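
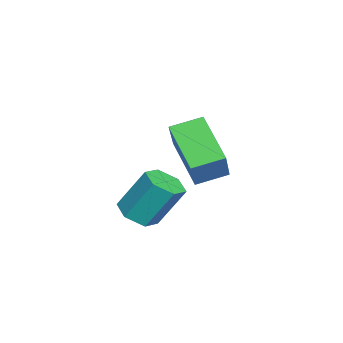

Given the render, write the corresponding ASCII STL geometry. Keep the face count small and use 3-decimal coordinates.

solid 
facet normal -0.716 -0.434 0.546
outer loop
vertex -1.303 2.373 -0.263
vertex -1.725 3.517 0.093
vertex -2.322 2.405 -1.573
endloop
endfacet
facet normal 0.332 -0.901 -0.280
outer loop
vertex -0.775 3.343 -2.753
vertex -1.303 2.373 -0.263
vertex -2.322 2.405 -1.573
endloop
endfacet
facet normal -0.716 -0.434 0.546
outer loop
vertex -2.322 2.405 -1.573
vertex -1.725 3.517 0.093
vertex -2.744 3.549 -1.217
endloop
endfacet
facet normal -0.614 0.019 -0.789
outer loop
vertex -2.744 3.549 -1.217
vertex -0.775 3.343 -2.753
vertex -2.322 2.405 -1.573
endloop
endfacet
facet normal 0.614 -0.019 0.789
outer loop
vertex -1.303 2.373 -0.263
vertex -0.178 4.455 -1.087
vertex -1.725 3.517 0.093
endloop
endfacet
facet normal 0.332 -0.901 -0.280
outer loop
vertex 0.244 3.311 -1.443
vertex -1.303 2.373 -0.263
vertex -0.775 3.343 -2.753
endloop
endfacet
facet normal 0.614 -0.019 0.789
outer loop
vertex 0.244 3.311 -1.443
vertex -0.178 4.455 -1.087
vertex -1.303 2.373 -0.263
endloop
endfacet
facet normal -0.332 0.901 0.280
outer loop
vertex -1.725 3.517 0.093
vertex -0.178 4.455 -1.087
vertex -2.744 3.549 -1.217
endloop
endfacet
facet normal -0.614 0.019 -0.789
outer loop
vertex -1.197 4.487 -2.397
vertex -0.775 3.343 -2.753
vertex -2.744 3.549 -1.217
endloop
endfacet
facet normal -0.332 0.901 0.280
outer loop
vertex -2.744 3.549 -1.217
vertex -0.178 4.455 -1.087
vertex -1.197 4.487 -2.397
endloop
endfacet
facet normal 0.716 0.434 -0.546
outer loop
vertex -1.197 4.487 -2.397
vertex 0.244 3.311 -1.443
vertex -0.775 3.343 -2.753
endloop
endfacet
facet normal 0.716 0.434 -0.546
outer loop
vertex -0.178 4.455 -1.087
vertex 0.244 3.311 -1.443
vertex -1.197 4.487 -2.397
endloop
endfacet
facet normal 0.025 -0.518 -0.855
outer loop
vertex 2.889 1.458 -2.442
vertex 2.202 1.783 -2.659
vertex 2.883 2.134 -2.852
endloop
endfacet
facet normal 1.000 0.019 0.017
outer loop
vertex 2.889 1.458 -2.442
vertex 2.883 2.134 -2.852
vertex 2.845 2.392 -0.904
endloop
endfacet
facet normal 1.000 0.019 0.017
outer loop
vertex 2.845 2.392 -0.904
vertex 2.883 2.134 -2.852
vertex 2.839 3.067 -1.314
endloop
endfacet
facet normal -0.024 0.519 0.855
outer loop
vertex 2.845 2.392 -0.904
vertex 2.839 3.067 -1.314
vertex 2.158 2.717 -1.121
endloop
endfacet
facet normal 0.025 -0.518 -0.855
outer loop
vertex 2.883 2.134 -2.852
vertex 2.202 1.783 -2.659
vertex 2.197 2.459 -3.069
endloop
endfacet
facet normal 0.494 0.749 -0.440
outer loop
vertex 2.883 2.134 -2.852
vertex 2.197 2.459 -3.069
vertex 2.839 3.067 -1.314
endloop
endfacet
facet normal 0.494 0.749 -0.440
outer loop
vertex 2.839 3.067 -1.314
vertex 2.197 2.459 -3.069
vertex 2.153 3.392 -1.531
endloop
endfacet
facet normal -0.024 0.519 0.855
outer loop
vertex 2.839 3.067 -1.314
vertex 2.153 3.392 -1.531
vertex 2.158 2.717 -1.121
endloop
endfacet
facet normal 0.025 -0.518 -0.855
outer loop
vertex 2.197 2.459 -3.069
vertex 2.202 1.783 -2.659
vertex 1.515 2.108 -2.876
endloop
endfacet
facet normal -0.506 0.731 -0.458
outer loop
vertex 2.197 2.459 -3.069
vertex 1.515 2.108 -2.876
vertex 2.153 3.392 -1.531
endloop
endfacet
facet normal -0.505 0.731 -0.459
outer loop
vertex 2.153 3.392 -1.531
vertex 1.515 2.108 -2.876
vertex 1.471 3.042 -1.338
endloop
endfacet
facet normal -0.024 0.519 0.855
outer loop
vertex 2.153 3.392 -1.531
vertex 1.471 3.042 -1.338
vertex 2.158 2.717 -1.121
endloop
endfacet
facet normal 0.024 -0.519 -0.855
outer loop
vertex 1.515 2.108 -2.876
vertex 2.202 1.783 -2.659
vertex 1.521 1.433 -2.466
endloop
endfacet
facet normal -1.000 -0.019 -0.017
outer loop
vertex 1.515 2.108 -2.876
vertex 1.521 1.433 -2.466
vertex 1.471 3.042 -1.338
endloop
endfacet
facet normal -1.000 -0.019 -0.017
outer loop
vertex 1.471 3.042 -1.338
vertex 1.521 1.433 -2.466
vertex 1.477 2.366 -0.928
endloop
endfacet
facet normal -0.025 0.518 0.855
outer loop
vertex 1.471 3.042 -1.338
vertex 1.477 2.366 -0.928
vertex 2.158 2.717 -1.121
endloop
endfacet
facet normal 0.024 -0.519 -0.855
outer loop
vertex 1.521 1.433 -2.466
vertex 2.202 1.783 -2.659
vertex 2.207 1.108 -2.249
endloop
endfacet
facet normal -0.494 -0.749 0.440
outer loop
vertex 1.521 1.433 -2.466
vertex 2.207 1.108 -2.249
vertex 1.477 2.366 -0.928
endloop
endfacet
facet normal -0.494 -0.749 0.440
outer loop
vertex 1.477 2.366 -0.928
vertex 2.207 1.108 -2.249
vertex 2.163 2.041 -0.711
endloop
endfacet
facet normal -0.025 0.518 0.855
outer loop
vertex 1.477 2.366 -0.928
vertex 2.163 2.041 -0.711
vertex 2.158 2.717 -1.121
endloop
endfacet
facet normal 0.024 -0.519 -0.855
outer loop
vertex 2.207 1.108 -2.249
vertex 2.202 1.783 -2.659
vertex 2.889 1.458 -2.442
endloop
endfacet
facet normal 0.505 -0.731 0.458
outer loop
vertex 2.207 1.108 -2.249
vertex 2.889 1.458 -2.442
vertex 2.163 2.041 -0.711
endloop
endfacet
facet normal 0.506 -0.731 0.458
outer loop
vertex 2.163 2.041 -0.711
vertex 2.889 1.458 -2.442
vertex 2.845 2.392 -0.904
endloop
endfacet
facet normal -0.025 0.518 0.855
outer loop
vertex 2.163 2.041 -0.711
vertex 2.845 2.392 -0.904
vertex 2.158 2.717 -1.121
endloop
endfacet

endsolid


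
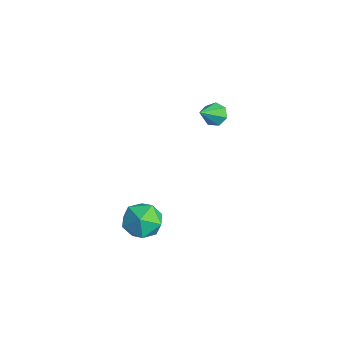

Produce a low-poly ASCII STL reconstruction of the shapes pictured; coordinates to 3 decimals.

solid 
facet normal 0.009 -0.119 0.993
outer loop
vertex 1.367 -3.09 0.347
vertex 0.976 -3.935 0.249
vertex 1.908 -3.848 0.251
endloop
endfacet
facet normal 0.551 0.295 0.780
outer loop
vertex 1.367 -3.09 0.347
vertex 1.908 -3.848 0.251
vertex 2.125 -3.057 -0.201
endloop
endfacet
facet normal 0.278 0.856 0.436
outer loop
vertex 1.367 -3.09 0.347
vertex 2.125 -3.057 -0.201
vertex 1.328 -2.656 -0.481
endloop
endfacet
facet normal -0.432 0.790 0.434
outer loop
vertex 1.367 -3.09 0.347
vertex 1.328 -2.656 -0.481
vertex 0.617 -3.198 -0.203
endloop
endfacet
facet normal -0.598 0.186 0.779
outer loop
vertex 1.367 -3.09 0.347
vertex 0.617 -3.198 -0.203
vertex 0.976 -3.935 0.249
endloop
endfacet
facet normal 0.945 -0.078 0.317
outer loop
vertex 2.125 -3.057 -0.201
vertex 1.908 -3.848 0.251
vertex 2.203 -3.882 -0.637
endloop
endfacet
facet normal 0.068 -0.748 0.660
outer loop
vertex 1.908 -3.848 0.251
vertex 0.976 -3.935 0.249
vertex 1.492 -4.424 -0.359
endloop
endfacet
facet normal -0.915 -0.253 0.315
outer loop
vertex 0.976 -3.935 0.249
vertex 0.617 -3.198 -0.203
vertex 0.695 -4.023 -0.639
endloop
endfacet
facet normal -0.646 0.724 -0.242
outer loop
vertex 0.617 -3.198 -0.203
vertex 1.328 -2.656 -0.481
vertex 0.912 -3.232 -1.091
endloop
endfacet
facet normal 0.502 0.830 -0.241
outer loop
vertex 1.328 -2.656 -0.481
vertex 2.125 -3.057 -0.201
vertex 1.844 -3.145 -1.089
endloop
endfacet
facet normal 0.432 -0.790 -0.434
outer loop
vertex 1.453 -3.99 -1.187
vertex 2.203 -3.882 -0.637
vertex 1.492 -4.424 -0.359
endloop
endfacet
facet normal -0.278 -0.856 -0.436
outer loop
vertex 1.453 -3.99 -1.187
vertex 1.492 -4.424 -0.359
vertex 0.695 -4.023 -0.639
endloop
endfacet
facet normal -0.551 -0.295 -0.780
outer loop
vertex 1.453 -3.99 -1.187
vertex 0.695 -4.023 -0.639
vertex 0.912 -3.232 -1.091
endloop
endfacet
facet normal -0.009 0.119 -0.993
outer loop
vertex 1.453 -3.99 -1.187
vertex 0.912 -3.232 -1.091
vertex 1.844 -3.145 -1.089
endloop
endfacet
facet normal 0.598 -0.186 -0.779
outer loop
vertex 1.453 -3.99 -1.187
vertex 1.844 -3.145 -1.089
vertex 2.203 -3.882 -0.637
endloop
endfacet
facet normal 0.646 -0.724 0.242
outer loop
vertex 1.492 -4.424 -0.359
vertex 2.203 -3.882 -0.637
vertex 1.908 -3.848 0.251
endloop
endfacet
facet normal -0.502 -0.830 0.241
outer loop
vertex 0.695 -4.023 -0.639
vertex 1.492 -4.424 -0.359
vertex 0.976 -3.935 0.249
endloop
endfacet
facet normal -0.945 0.078 -0.317
outer loop
vertex 0.912 -3.232 -1.091
vertex 0.695 -4.023 -0.639
vertex 0.617 -3.198 -0.203
endloop
endfacet
facet normal -0.068 0.748 -0.660
outer loop
vertex 1.844 -3.145 -1.089
vertex 0.912 -3.232 -1.091
vertex 1.328 -2.656 -0.481
endloop
endfacet
facet normal 0.915 0.253 -0.315
outer loop
vertex 2.203 -3.882 -0.637
vertex 1.844 -3.145 -1.089
vertex 2.125 -3.057 -0.201
endloop
endfacet
facet normal -0.375 0.649 -0.661
outer loop
vertex -2.765 2.179 0.206
vertex -3.253 1.85 0.16
vertex -3.142 2.294 0.533
endloop
endfacet
facet normal 0.656 0.470 0.591
outer loop
vertex -2.765 2.179 0.206
vertex -3.142 2.294 0.533
vertex -2.687 0.87 1.16
endloop
endfacet
facet normal -0.375 0.649 -0.661
outer loop
vertex -3.142 2.294 0.533
vertex -3.253 1.85 0.16
vertex -3.602 2.075 0.579
endloop
endfacet
facet normal -0.088 0.378 0.922
outer loop
vertex -3.142 2.294 0.533
vertex -3.602 2.075 0.579
vertex -2.687 0.87 1.16
endloop
endfacet
facet normal -0.375 0.650 -0.661
outer loop
vertex -3.602 2.075 0.579
vertex -3.253 1.85 0.16
vertex -3.8 1.687 0.31
endloop
endfacet
facet normal -0.671 -0.160 0.724
outer loop
vertex -3.602 2.075 0.579
vertex -3.8 1.687 0.31
vertex -2.687 0.87 1.16
endloop
endfacet
facet normal -0.375 0.649 -0.662
outer loop
vertex -3.8 1.687 0.31
vertex -3.253 1.85 0.16
vertex -3.585 1.422 -0.072
endloop
endfacet
facet normal -0.655 -0.741 0.145
outer loop
vertex -3.8 1.687 0.31
vertex -3.585 1.422 -0.072
vertex -2.687 0.87 1.16
endloop
endfacet
facet normal -0.374 0.649 -0.662
outer loop
vertex -3.585 1.422 -0.072
vertex -3.253 1.85 0.16
vertex -3.12 1.479 -0.279
endloop
endfacet
facet normal -0.054 -0.925 -0.375
outer loop
vertex -3.585 1.422 -0.072
vertex -3.12 1.479 -0.279
vertex -2.687 0.87 1.16
endloop
endfacet
facet normal -0.374 0.649 -0.662
outer loop
vertex -3.12 1.479 -0.279
vertex -3.253 1.85 0.16
vertex -2.755 1.816 -0.155
endloop
endfacet
facet normal 0.684 -0.575 -0.449
outer loop
vertex -3.12 1.479 -0.279
vertex -2.755 1.816 -0.155
vertex -2.687 0.87 1.16
endloop
endfacet
facet normal -0.375 0.649 -0.663
outer loop
vertex -2.755 1.816 -0.155
vertex -3.253 1.85 0.16
vertex -2.765 2.179 0.206
endloop
endfacet
facet normal 0.999 0.046 -0.019
outer loop
vertex -2.755 1.816 -0.155
vertex -2.765 2.179 0.206
vertex -2.687 0.87 1.16
endloop
endfacet

endsolid


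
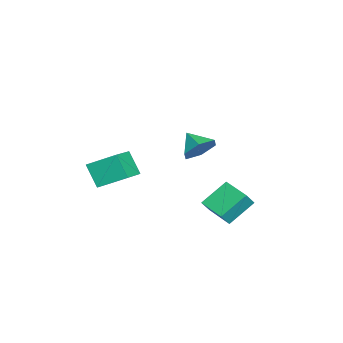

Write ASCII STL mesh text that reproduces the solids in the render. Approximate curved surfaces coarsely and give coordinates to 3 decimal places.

solid 
facet normal -0.400 -0.434 0.807
outer loop
vertex 3.022 -2.617 2.647
vertex 1.391 -2.244 2.039
vertex 2.984 -4.194 1.78
endloop
endfacet
facet normal 0.916 -0.210 0.342
outer loop
vertex 3.609 -3.516 0.521
vertex 3.022 -2.617 2.647
vertex 2.984 -4.194 1.78
endloop
endfacet
facet normal -0.400 -0.434 0.807
outer loop
vertex 2.984 -4.194 1.78
vertex 1.391 -2.244 2.039
vertex 1.354 -3.821 1.172
endloop
endfacet
facet normal -0.021 -0.876 -0.482
outer loop
vertex 1.354 -3.821 1.172
vertex 3.609 -3.516 0.521
vertex 2.984 -4.194 1.78
endloop
endfacet
facet normal 0.021 0.876 0.482
outer loop
vertex 3.022 -2.617 2.647
vertex 2.016 -1.566 0.78
vertex 1.391 -2.244 2.039
endloop
endfacet
facet normal 0.916 -0.209 0.341
outer loop
vertex 3.646 -1.939 1.388
vertex 3.022 -2.617 2.647
vertex 3.609 -3.516 0.521
endloop
endfacet
facet normal 0.021 0.876 0.482
outer loop
vertex 3.646 -1.939 1.388
vertex 2.016 -1.566 0.78
vertex 3.022 -2.617 2.647
endloop
endfacet
facet normal -0.916 0.209 -0.342
outer loop
vertex 1.391 -2.244 2.039
vertex 2.016 -1.566 0.78
vertex 1.354 -3.821 1.172
endloop
endfacet
facet normal -0.021 -0.876 -0.482
outer loop
vertex 1.978 -3.143 -0.087
vertex 3.609 -3.516 0.521
vertex 1.354 -3.821 1.172
endloop
endfacet
facet normal -0.916 0.210 -0.341
outer loop
vertex 1.354 -3.821 1.172
vertex 2.016 -1.566 0.78
vertex 1.978 -3.143 -0.087
endloop
endfacet
facet normal 0.400 0.434 -0.807
outer loop
vertex 1.978 -3.143 -0.087
vertex 3.646 -1.939 1.388
vertex 3.609 -3.516 0.521
endloop
endfacet
facet normal 0.400 0.434 -0.807
outer loop
vertex 2.016 -1.566 0.78
vertex 3.646 -1.939 1.388
vertex 1.978 -3.143 -0.087
endloop
endfacet
facet normal 0.580 0.596 -0.555
outer loop
vertex -1.58 0.215 0.387
vertex -2.368 0.953 0.356
vertex -1.635 0.978 1.149
endloop
endfacet
facet normal 0.359 -0.646 0.673
outer loop
vertex -1.58 0.215 0.387
vertex -1.635 0.978 1.149
vertex -3.192 0.107 1.144
endloop
endfacet
facet normal 0.580 0.596 -0.555
outer loop
vertex -1.635 0.978 1.149
vertex -2.368 0.953 0.356
vertex -2.423 1.717 1.118
endloop
endfacet
facet normal -0.017 0.024 1.000
outer loop
vertex -1.635 0.978 1.149
vertex -2.423 1.717 1.118
vertex -3.192 0.107 1.144
endloop
endfacet
facet normal 0.580 0.596 -0.556
outer loop
vertex -2.423 1.717 1.118
vertex -2.368 0.953 0.356
vertex -3.156 1.691 0.325
endloop
endfacet
facet normal -0.696 0.342 0.632
outer loop
vertex -2.423 1.717 1.118
vertex -3.156 1.691 0.325
vertex -3.192 0.107 1.144
endloop
endfacet
facet normal 0.580 0.596 -0.555
outer loop
vertex -3.156 1.691 0.325
vertex -2.368 0.953 0.356
vertex -3.1 0.928 -0.437
endloop
endfacet
facet normal -0.998 -0.010 -0.063
outer loop
vertex -3.156 1.691 0.325
vertex -3.1 0.928 -0.437
vertex -3.192 0.107 1.144
endloop
endfacet
facet normal 0.581 0.595 -0.555
outer loop
vertex -3.1 0.928 -0.437
vertex -2.368 0.953 0.356
vertex -2.313 0.189 -0.406
endloop
endfacet
facet normal -0.622 -0.679 -0.389
outer loop
vertex -3.1 0.928 -0.437
vertex -2.313 0.189 -0.406
vertex -3.192 0.107 1.144
endloop
endfacet
facet normal 0.580 0.596 -0.556
outer loop
vertex -2.313 0.189 -0.406
vertex -2.368 0.953 0.356
vertex -1.58 0.215 0.387
endloop
endfacet
facet normal 0.057 -0.998 -0.020
outer loop
vertex -2.313 0.189 -0.406
vertex -1.58 0.215 0.387
vertex -3.192 0.107 1.144
endloop
endfacet
facet normal -0.692 -0.705 0.157
outer loop
vertex 3.046 2.957 1.139
vertex 2.506 3.305 0.321
vertex 3.96 1.819 0.051
endloop
endfacet
facet normal 0.519 -0.335 0.786
outer loop
vertex 5.074 2.955 -0.201
vertex 3.046 2.957 1.139
vertex 3.96 1.819 0.051
endloop
endfacet
facet normal -0.692 -0.705 0.156
outer loop
vertex 3.96 1.819 0.051
vertex 2.506 3.305 0.321
vertex 3.42 2.168 -0.767
endloop
endfacet
facet normal 0.502 -0.625 -0.598
outer loop
vertex 3.42 2.168 -0.767
vertex 5.074 2.955 -0.201
vertex 3.96 1.819 0.051
endloop
endfacet
facet normal -0.502 0.625 0.597
outer loop
vertex 3.046 2.957 1.139
vertex 3.62 4.441 0.069
vertex 2.506 3.305 0.321
endloop
endfacet
facet normal 0.519 -0.335 0.786
outer loop
vertex 4.16 4.092 0.887
vertex 3.046 2.957 1.139
vertex 5.074 2.955 -0.201
endloop
endfacet
facet normal -0.502 0.625 0.598
outer loop
vertex 4.16 4.092 0.887
vertex 3.62 4.441 0.069
vertex 3.046 2.957 1.139
endloop
endfacet
facet normal -0.519 0.335 -0.786
outer loop
vertex 2.506 3.305 0.321
vertex 3.62 4.441 0.069
vertex 3.42 2.168 -0.767
endloop
endfacet
facet normal 0.502 -0.625 -0.597
outer loop
vertex 4.534 3.303 -1.019
vertex 5.074 2.955 -0.201
vertex 3.42 2.168 -0.767
endloop
endfacet
facet normal -0.519 0.335 -0.786
outer loop
vertex 3.42 2.168 -0.767
vertex 3.62 4.441 0.069
vertex 4.534 3.303 -1.019
endloop
endfacet
facet normal 0.691 0.705 -0.156
outer loop
vertex 4.534 3.303 -1.019
vertex 4.16 4.092 0.887
vertex 5.074 2.955 -0.201
endloop
endfacet
facet normal 0.692 0.705 -0.156
outer loop
vertex 3.62 4.441 0.069
vertex 4.16 4.092 0.887
vertex 4.534 3.303 -1.019
endloop
endfacet

endsolid


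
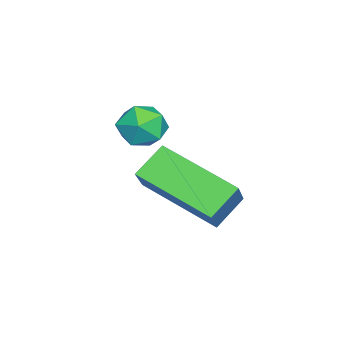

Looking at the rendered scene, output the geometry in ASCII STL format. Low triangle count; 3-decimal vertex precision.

solid 
facet normal -0.559 -0.400 0.726
outer loop
vertex -4.116 0.55 -0.769
vertex -3.904 -0.074 -0.95
vertex -3.555 0.284 -0.484
endloop
endfacet
facet normal -0.339 0.256 0.905
outer loop
vertex -4.116 0.55 -0.769
vertex -3.555 0.284 -0.484
vertex -3.564 0.941 -0.673
endloop
endfacet
facet normal -0.574 0.710 0.409
outer loop
vertex -4.116 0.55 -0.769
vertex -3.564 0.941 -0.673
vertex -3.919 0.989 -1.255
endloop
endfacet
facet normal -0.939 0.335 -0.078
outer loop
vertex -4.116 0.55 -0.769
vertex -3.919 0.989 -1.255
vertex -4.129 0.361 -1.426
endloop
endfacet
facet normal -0.929 -0.350 0.119
outer loop
vertex -4.116 0.55 -0.769
vertex -4.129 0.361 -1.426
vertex -3.904 -0.074 -0.95
endloop
endfacet
facet normal 0.375 0.261 0.890
outer loop
vertex -3.564 0.941 -0.673
vertex -3.555 0.284 -0.484
vertex -3.011 0.559 -0.794
endloop
endfacet
facet normal 0.019 -0.800 0.600
outer loop
vertex -3.555 0.284 -0.484
vertex -3.904 -0.074 -0.95
vertex -3.221 -0.069 -0.965
endloop
endfacet
facet normal -0.580 -0.719 -0.383
outer loop
vertex -3.904 -0.074 -0.95
vertex -4.129 0.361 -1.426
vertex -3.576 -0.021 -1.547
endloop
endfacet
facet normal -0.597 0.390 -0.701
outer loop
vertex -4.129 0.361 -1.426
vertex -3.919 0.989 -1.255
vertex -3.585 0.636 -1.736
endloop
endfacet
facet normal -0.005 0.996 0.085
outer loop
vertex -3.919 0.989 -1.255
vertex -3.564 0.941 -0.673
vertex -3.236 0.994 -1.27
endloop
endfacet
facet normal 0.939 -0.335 0.078
outer loop
vertex -3.024 0.37 -1.451
vertex -3.011 0.559 -0.794
vertex -3.221 -0.069 -0.965
endloop
endfacet
facet normal 0.574 -0.710 -0.409
outer loop
vertex -3.024 0.37 -1.451
vertex -3.221 -0.069 -0.965
vertex -3.576 -0.021 -1.547
endloop
endfacet
facet normal 0.339 -0.256 -0.905
outer loop
vertex -3.024 0.37 -1.451
vertex -3.576 -0.021 -1.547
vertex -3.585 0.636 -1.736
endloop
endfacet
facet normal 0.559 0.400 -0.726
outer loop
vertex -3.024 0.37 -1.451
vertex -3.585 0.636 -1.736
vertex -3.236 0.994 -1.27
endloop
endfacet
facet normal 0.929 0.350 -0.119
outer loop
vertex -3.024 0.37 -1.451
vertex -3.236 0.994 -1.27
vertex -3.011 0.559 -0.794
endloop
endfacet
facet normal 0.597 -0.390 0.701
outer loop
vertex -3.221 -0.069 -0.965
vertex -3.011 0.559 -0.794
vertex -3.555 0.284 -0.484
endloop
endfacet
facet normal 0.005 -0.996 -0.085
outer loop
vertex -3.576 -0.021 -1.547
vertex -3.221 -0.069 -0.965
vertex -3.904 -0.074 -0.95
endloop
endfacet
facet normal -0.375 -0.261 -0.890
outer loop
vertex -3.585 0.636 -1.736
vertex -3.576 -0.021 -1.547
vertex -4.129 0.361 -1.426
endloop
endfacet
facet normal -0.019 0.800 -0.600
outer loop
vertex -3.236 0.994 -1.27
vertex -3.585 0.636 -1.736
vertex -3.919 0.989 -1.255
endloop
endfacet
facet normal 0.580 0.719 0.383
outer loop
vertex -3.011 0.559 -0.794
vertex -3.236 0.994 -1.27
vertex -3.564 0.941 -0.673
endloop
endfacet
facet normal -0.685 0.419 0.597
outer loop
vertex -1.643 1.548 -0.46
vertex -1.118 3.385 -1.146
vertex -2.406 1.462 -1.275
endloop
endfacet
facet normal -0.259 -0.905 0.338
outer loop
vertex -1.742 1.055 -1.854
vertex -1.643 1.548 -0.46
vertex -2.406 1.462 -1.275
endloop
endfacet
facet normal -0.685 0.419 0.596
outer loop
vertex -2.406 1.462 -1.275
vertex -1.118 3.385 -1.146
vertex -1.881 3.298 -1.962
endloop
endfacet
facet normal -0.682 -0.077 -0.728
outer loop
vertex -1.881 3.298 -1.962
vertex -1.742 1.055 -1.854
vertex -2.406 1.462 -1.275
endloop
endfacet
facet normal 0.682 0.077 0.728
outer loop
vertex -1.643 1.548 -0.46
vertex -0.454 2.978 -1.725
vertex -1.118 3.385 -1.146
endloop
endfacet
facet normal -0.259 -0.905 0.338
outer loop
vertex -0.979 1.142 -1.038
vertex -1.643 1.548 -0.46
vertex -1.742 1.055 -1.854
endloop
endfacet
facet normal 0.681 0.078 0.728
outer loop
vertex -0.979 1.142 -1.038
vertex -0.454 2.978 -1.725
vertex -1.643 1.548 -0.46
endloop
endfacet
facet normal 0.259 0.905 -0.339
outer loop
vertex -1.118 3.385 -1.146
vertex -0.454 2.978 -1.725
vertex -1.881 3.298 -1.962
endloop
endfacet
facet normal -0.681 -0.077 -0.728
outer loop
vertex -1.217 2.892 -2.54
vertex -1.742 1.055 -1.854
vertex -1.881 3.298 -1.962
endloop
endfacet
facet normal 0.259 0.905 -0.338
outer loop
vertex -1.881 3.298 -1.962
vertex -0.454 2.978 -1.725
vertex -1.217 2.892 -2.54
endloop
endfacet
facet normal 0.685 -0.418 -0.596
outer loop
vertex -1.217 2.892 -2.54
vertex -0.979 1.142 -1.038
vertex -1.742 1.055 -1.854
endloop
endfacet
facet normal 0.684 -0.419 -0.597
outer loop
vertex -0.454 2.978 -1.725
vertex -0.979 1.142 -1.038
vertex -1.217 2.892 -2.54
endloop
endfacet

endsolid


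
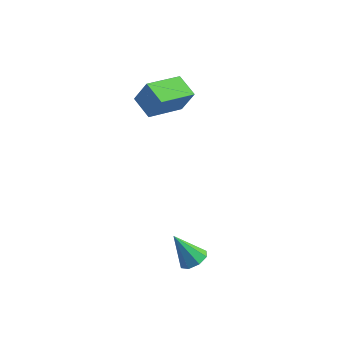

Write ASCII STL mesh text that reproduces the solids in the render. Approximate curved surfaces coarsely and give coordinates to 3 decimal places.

solid 
facet normal 0.535 0.113 -0.837
outer loop
vertex 3.316 -3.394 -2.048
vertex 2.883 -3.048 -2.278
vertex 3.375 -2.949 -1.95
endloop
endfacet
facet normal 0.585 -0.248 0.772
outer loop
vertex 3.316 -3.394 -2.048
vertex 3.375 -2.949 -1.95
vertex 2.117 -3.212 -1.082
endloop
endfacet
facet normal 0.535 0.114 -0.837
outer loop
vertex 3.375 -2.949 -1.95
vertex 2.883 -3.048 -2.278
vertex 3.146 -2.563 -2.044
endloop
endfacet
facet normal 0.441 0.451 0.776
outer loop
vertex 3.375 -2.949 -1.95
vertex 3.146 -2.563 -2.044
vertex 2.117 -3.212 -1.082
endloop
endfacet
facet normal 0.534 0.114 -0.838
outer loop
vertex 3.146 -2.563 -2.044
vertex 2.883 -3.048 -2.278
vertex 2.762 -2.461 -2.275
endloop
endfacet
facet normal -0.073 0.861 0.503
outer loop
vertex 3.146 -2.563 -2.044
vertex 2.762 -2.461 -2.275
vertex 2.117 -3.212 -1.082
endloop
endfacet
facet normal 0.537 0.115 -0.835
outer loop
vertex 2.762 -2.461 -2.275
vertex 2.883 -3.048 -2.278
vertex 2.45 -2.703 -2.509
endloop
endfacet
facet normal -0.660 0.743 0.111
outer loop
vertex 2.762 -2.461 -2.275
vertex 2.45 -2.703 -2.509
vertex 2.117 -3.212 -1.082
endloop
endfacet
facet normal 0.536 0.113 -0.836
outer loop
vertex 2.45 -2.703 -2.509
vertex 2.883 -3.048 -2.278
vertex 2.391 -3.148 -2.607
endloop
endfacet
facet normal -0.972 0.166 -0.168
outer loop
vertex 2.45 -2.703 -2.509
vertex 2.391 -3.148 -2.607
vertex 2.117 -3.212 -1.082
endloop
endfacet
facet normal 0.536 0.114 -0.836
outer loop
vertex 2.391 -3.148 -2.607
vertex 2.883 -3.048 -2.278
vertex 2.62 -3.534 -2.513
endloop
endfacet
facet normal -0.828 -0.533 -0.171
outer loop
vertex 2.391 -3.148 -2.607
vertex 2.62 -3.534 -2.513
vertex 2.117 -3.212 -1.082
endloop
endfacet
facet normal 0.536 0.115 -0.837
outer loop
vertex 2.62 -3.534 -2.513
vertex 2.883 -3.048 -2.278
vertex 3.004 -3.636 -2.281
endloop
endfacet
facet normal -0.313 -0.944 0.103
outer loop
vertex 2.62 -3.534 -2.513
vertex 3.004 -3.636 -2.281
vertex 2.117 -3.212 -1.082
endloop
endfacet
facet normal 0.536 0.115 -0.837
outer loop
vertex 3.004 -3.636 -2.281
vertex 2.883 -3.048 -2.278
vertex 3.316 -3.394 -2.048
endloop
endfacet
facet normal 0.272 -0.826 0.493
outer loop
vertex 3.004 -3.636 -2.281
vertex 3.316 -3.394 -2.048
vertex 2.117 -3.212 -1.082
endloop
endfacet
facet normal -0.834 0.400 0.379
outer loop
vertex -1.194 0.473 3.717
vertex -0.634 2.026 3.309
vertex -1.707 0.386 2.68
endloop
endfacet
facet normal -0.329 -0.913 0.239
outer loop
vertex -0.806 -0.046 2.271
vertex -1.194 0.473 3.717
vertex -1.707 0.386 2.68
endloop
endfacet
facet normal -0.834 0.400 0.380
outer loop
vertex -1.707 0.386 2.68
vertex -0.634 2.026 3.309
vertex -1.148 1.939 2.273
endloop
endfacet
facet normal -0.442 -0.075 -0.894
outer loop
vertex -1.148 1.939 2.273
vertex -0.806 -0.046 2.271
vertex -1.707 0.386 2.68
endloop
endfacet
facet normal 0.442 0.075 0.894
outer loop
vertex -1.194 0.473 3.717
vertex 0.267 1.594 2.9
vertex -0.634 2.026 3.309
endloop
endfacet
facet normal -0.329 -0.914 0.240
outer loop
vertex -0.292 0.041 3.307
vertex -1.194 0.473 3.717
vertex -0.806 -0.046 2.271
endloop
endfacet
facet normal 0.442 0.075 0.894
outer loop
vertex -0.292 0.041 3.307
vertex 0.267 1.594 2.9
vertex -1.194 0.473 3.717
endloop
endfacet
facet normal 0.329 0.913 -0.240
outer loop
vertex -0.634 2.026 3.309
vertex 0.267 1.594 2.9
vertex -1.148 1.939 2.273
endloop
endfacet
facet normal -0.442 -0.075 -0.894
outer loop
vertex -0.246 1.507 1.863
vertex -0.806 -0.046 2.271
vertex -1.148 1.939 2.273
endloop
endfacet
facet normal 0.329 0.914 -0.239
outer loop
vertex -1.148 1.939 2.273
vertex 0.267 1.594 2.9
vertex -0.246 1.507 1.863
endloop
endfacet
facet normal 0.834 -0.400 -0.380
outer loop
vertex -0.246 1.507 1.863
vertex -0.292 0.041 3.307
vertex -0.806 -0.046 2.271
endloop
endfacet
facet normal 0.834 -0.400 -0.379
outer loop
vertex 0.267 1.594 2.9
vertex -0.292 0.041 3.307
vertex -0.246 1.507 1.863
endloop
endfacet

endsolid


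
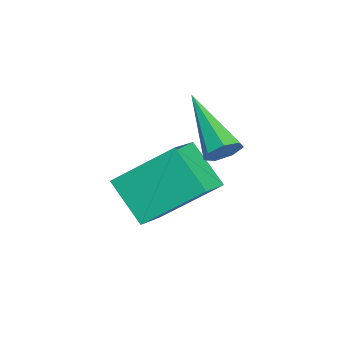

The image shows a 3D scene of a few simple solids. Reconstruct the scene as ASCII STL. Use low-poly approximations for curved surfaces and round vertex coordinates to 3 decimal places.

solid 
facet normal -0.586 -0.506 0.633
outer loop
vertex -3.597 -0.25 -0.43
vertex -4.707 0.239 -1.067
vertex -3.577 -1.954 -1.774
endloop
endfacet
facet normal 0.810 -0.357 0.465
outer loop
vertex -2.633 -1.139 -2.793
vertex -3.597 -0.25 -0.43
vertex -3.577 -1.954 -1.774
endloop
endfacet
facet normal -0.586 -0.506 0.633
outer loop
vertex -3.577 -1.954 -1.774
vertex -4.707 0.239 -1.067
vertex -4.687 -1.464 -2.411
endloop
endfacet
facet normal 0.009 -0.785 -0.619
outer loop
vertex -4.687 -1.464 -2.411
vertex -2.633 -1.139 -2.793
vertex -3.577 -1.954 -1.774
endloop
endfacet
facet normal -0.009 0.785 0.619
outer loop
vertex -3.597 -0.25 -0.43
vertex -3.763 1.054 -2.086
vertex -4.707 0.239 -1.067
endloop
endfacet
facet normal 0.810 -0.357 0.465
outer loop
vertex -2.653 0.564 -1.449
vertex -3.597 -0.25 -0.43
vertex -2.633 -1.139 -2.793
endloop
endfacet
facet normal -0.009 0.785 0.619
outer loop
vertex -2.653 0.564 -1.449
vertex -3.763 1.054 -2.086
vertex -3.597 -0.25 -0.43
endloop
endfacet
facet normal -0.810 0.357 -0.465
outer loop
vertex -4.707 0.239 -1.067
vertex -3.763 1.054 -2.086
vertex -4.687 -1.464 -2.411
endloop
endfacet
facet normal 0.009 -0.785 -0.619
outer loop
vertex -3.743 -0.65 -3.43
vertex -2.633 -1.139 -2.793
vertex -4.687 -1.464 -2.411
endloop
endfacet
facet normal -0.810 0.357 -0.465
outer loop
vertex -4.687 -1.464 -2.411
vertex -3.763 1.054 -2.086
vertex -3.743 -0.65 -3.43
endloop
endfacet
facet normal 0.586 0.506 -0.633
outer loop
vertex -3.743 -0.65 -3.43
vertex -2.653 0.564 -1.449
vertex -2.633 -1.139 -2.793
endloop
endfacet
facet normal 0.586 0.506 -0.633
outer loop
vertex -3.763 1.054 -2.086
vertex -2.653 0.564 -1.449
vertex -3.743 -0.65 -3.43
endloop
endfacet
facet normal 0.794 0.387 -0.469
outer loop
vertex -2.55 1.0 0.468
vertex -2.844 1.011 -0.02
vertex -2.805 1.415 0.379
endloop
endfacet
facet normal 0.129 0.283 0.950
outer loop
vertex -2.55 1.0 0.468
vertex -2.805 1.415 0.379
vertex -4.536 0.189 0.98
endloop
endfacet
facet normal 0.795 0.386 -0.468
outer loop
vertex -2.805 1.415 0.379
vertex -2.844 1.011 -0.02
vertex -3.088 1.526 -0.01
endloop
endfacet
facet normal -0.379 0.780 0.498
outer loop
vertex -2.805 1.415 0.379
vertex -3.088 1.526 -0.01
vertex -4.536 0.189 0.98
endloop
endfacet
facet normal 0.794 0.385 -0.470
outer loop
vertex -3.088 1.526 -0.01
vertex -2.844 1.011 -0.02
vertex -3.188 1.248 -0.407
endloop
endfacet
facet normal -0.743 0.621 -0.248
outer loop
vertex -3.088 1.526 -0.01
vertex -3.188 1.248 -0.407
vertex -4.536 0.189 0.98
endloop
endfacet
facet normal 0.794 0.386 -0.469
outer loop
vertex -3.188 1.248 -0.407
vertex -2.844 1.011 -0.02
vertex -3.029 0.792 -0.513
endloop
endfacet
facet normal -0.687 -0.072 -0.723
outer loop
vertex -3.188 1.248 -0.407
vertex -3.029 0.792 -0.513
vertex -4.536 0.189 0.98
endloop
endfacet
facet normal 0.795 0.384 -0.469
outer loop
vertex -3.029 0.792 -0.513
vertex -2.844 1.011 -0.02
vertex -2.731 0.5 -0.247
endloop
endfacet
facet normal -0.254 -0.780 -0.572
outer loop
vertex -3.029 0.792 -0.513
vertex -2.731 0.5 -0.247
vertex -4.536 0.189 0.98
endloop
endfacet
facet normal 0.794 0.385 -0.470
outer loop
vertex -2.731 0.5 -0.247
vertex -2.844 1.011 -0.02
vertex -2.518 0.593 0.189
endloop
endfacet
facet normal 0.231 -0.968 0.094
outer loop
vertex -2.731 0.5 -0.247
vertex -2.518 0.593 0.189
vertex -4.536 0.189 0.98
endloop
endfacet
facet normal 0.794 0.385 -0.470
outer loop
vertex -2.518 0.593 0.189
vertex -2.844 1.011 -0.02
vertex -2.55 1.0 0.468
endloop
endfacet
facet normal 0.401 -0.496 0.770
outer loop
vertex -2.518 0.593 0.189
vertex -2.55 1.0 0.468
vertex -4.536 0.189 0.98
endloop
endfacet

endsolid


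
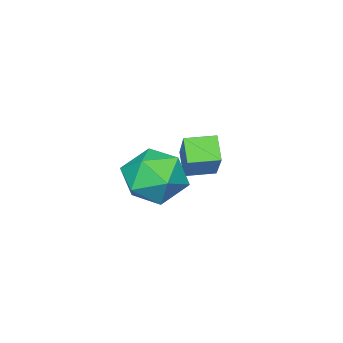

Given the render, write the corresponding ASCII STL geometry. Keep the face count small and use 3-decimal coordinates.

solid 
facet normal 0.270 0.569 0.777
outer loop
vertex 3.231 -0.92 3.238
vertex 2.311 -1.263 3.808
vertex 3.283 -1.844 3.896
endloop
endfacet
facet normal 0.842 0.343 0.415
outer loop
vertex 3.231 -0.92 3.238
vertex 3.283 -1.844 3.896
vertex 3.785 -1.843 2.877
endloop
endfacet
facet normal 0.780 0.569 -0.258
outer loop
vertex 3.231 -0.92 3.238
vertex 3.785 -1.843 2.877
vertex 3.124 -1.262 2.16
endloop
endfacet
facet normal 0.170 0.934 -0.313
outer loop
vertex 3.231 -0.92 3.238
vertex 3.124 -1.262 2.16
vertex 2.212 -0.903 2.735
endloop
endfacet
facet normal -0.146 0.934 0.327
outer loop
vertex 3.231 -0.92 3.238
vertex 2.212 -0.903 2.735
vertex 2.311 -1.263 3.808
endloop
endfacet
facet normal 0.834 -0.370 0.410
outer loop
vertex 3.785 -1.843 2.877
vertex 3.283 -1.844 3.896
vertex 3.208 -2.757 3.225
endloop
endfacet
facet normal -0.094 -0.006 0.996
outer loop
vertex 3.283 -1.844 3.896
vertex 2.311 -1.263 3.808
vertex 2.296 -2.398 3.8
endloop
endfacet
facet normal -0.766 0.585 0.267
outer loop
vertex 2.311 -1.263 3.808
vertex 2.212 -0.903 2.735
vertex 1.635 -1.817 3.083
endloop
endfacet
facet normal -0.254 0.586 -0.769
outer loop
vertex 2.212 -0.903 2.735
vertex 3.124 -1.262 2.16
vertex 2.137 -1.816 2.064
endloop
endfacet
facet normal 0.733 -0.005 -0.680
outer loop
vertex 3.124 -1.262 2.16
vertex 3.785 -1.843 2.877
vertex 3.109 -2.397 2.152
endloop
endfacet
facet normal -0.170 -0.934 0.313
outer loop
vertex 2.189 -2.74 2.722
vertex 3.208 -2.757 3.225
vertex 2.296 -2.398 3.8
endloop
endfacet
facet normal -0.780 -0.569 0.258
outer loop
vertex 2.189 -2.74 2.722
vertex 2.296 -2.398 3.8
vertex 1.635 -1.817 3.083
endloop
endfacet
facet normal -0.842 -0.343 -0.415
outer loop
vertex 2.189 -2.74 2.722
vertex 1.635 -1.817 3.083
vertex 2.137 -1.816 2.064
endloop
endfacet
facet normal -0.270 -0.569 -0.777
outer loop
vertex 2.189 -2.74 2.722
vertex 2.137 -1.816 2.064
vertex 3.109 -2.397 2.152
endloop
endfacet
facet normal 0.146 -0.934 -0.327
outer loop
vertex 2.189 -2.74 2.722
vertex 3.109 -2.397 2.152
vertex 3.208 -2.757 3.225
endloop
endfacet
facet normal 0.254 -0.586 0.769
outer loop
vertex 2.296 -2.398 3.8
vertex 3.208 -2.757 3.225
vertex 3.283 -1.844 3.896
endloop
endfacet
facet normal -0.733 0.005 0.680
outer loop
vertex 1.635 -1.817 3.083
vertex 2.296 -2.398 3.8
vertex 2.311 -1.263 3.808
endloop
endfacet
facet normal -0.834 0.370 -0.410
outer loop
vertex 2.137 -1.816 2.064
vertex 1.635 -1.817 3.083
vertex 2.212 -0.903 2.735
endloop
endfacet
facet normal 0.094 0.006 -0.996
outer loop
vertex 3.109 -2.397 2.152
vertex 2.137 -1.816 2.064
vertex 3.124 -1.262 2.16
endloop
endfacet
facet normal 0.766 -0.585 -0.267
outer loop
vertex 3.208 -2.757 3.225
vertex 3.109 -2.397 2.152
vertex 3.785 -1.843 2.877
endloop
endfacet
facet normal -0.449 -0.522 0.725
outer loop
vertex 0.562 -2.469 3.486
vertex -0.193 -1.742 3.541
vertex -0.572 -3.535 2.017
endloop
endfacet
facet normal 0.719 -0.693 -0.053
outer loop
vertex -0.127 -3.018 1.299
vertex 0.562 -2.469 3.486
vertex -0.572 -3.535 2.017
endloop
endfacet
facet normal -0.451 -0.521 0.725
outer loop
vertex -0.572 -3.535 2.017
vertex -0.193 -1.742 3.541
vertex -1.327 -2.807 2.071
endloop
endfacet
facet normal -0.529 -0.498 -0.687
outer loop
vertex -1.327 -2.807 2.071
vertex -0.127 -3.018 1.299
vertex -0.572 -3.535 2.017
endloop
endfacet
facet normal 0.530 0.498 0.687
outer loop
vertex 0.562 -2.469 3.486
vertex 0.252 -1.225 2.823
vertex -0.193 -1.742 3.541
endloop
endfacet
facet normal 0.719 -0.693 -0.053
outer loop
vertex 1.007 -1.953 2.769
vertex 0.562 -2.469 3.486
vertex -0.127 -3.018 1.299
endloop
endfacet
facet normal 0.529 0.498 0.687
outer loop
vertex 1.007 -1.953 2.769
vertex 0.252 -1.225 2.823
vertex 0.562 -2.469 3.486
endloop
endfacet
facet normal -0.719 0.693 0.053
outer loop
vertex -0.193 -1.742 3.541
vertex 0.252 -1.225 2.823
vertex -1.327 -2.807 2.071
endloop
endfacet
facet normal -0.529 -0.498 -0.687
outer loop
vertex -0.882 -2.291 1.354
vertex -0.127 -3.018 1.299
vertex -1.327 -2.807 2.071
endloop
endfacet
facet normal -0.719 0.693 0.052
outer loop
vertex -1.327 -2.807 2.071
vertex 0.252 -1.225 2.823
vertex -0.882 -2.291 1.354
endloop
endfacet
facet normal 0.450 0.522 -0.725
outer loop
vertex -0.882 -2.291 1.354
vertex 1.007 -1.953 2.769
vertex -0.127 -3.018 1.299
endloop
endfacet
facet normal 0.450 0.521 -0.725
outer loop
vertex 0.252 -1.225 2.823
vertex 1.007 -1.953 2.769
vertex -0.882 -2.291 1.354
endloop
endfacet

endsolid


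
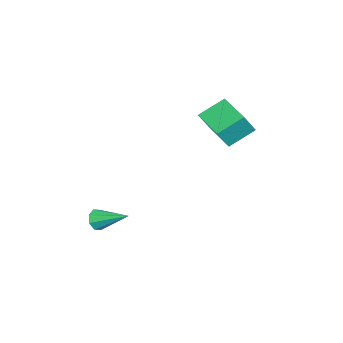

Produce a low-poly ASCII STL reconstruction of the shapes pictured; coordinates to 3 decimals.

solid 
facet normal -0.628 0.575 0.524
outer loop
vertex -2.947 3.074 3.79
vertex -1.611 4.743 3.558
vertex -3.584 3.425 2.641
endloop
endfacet
facet normal -0.622 -0.776 0.108
outer loop
vertex -2.529 2.457 1.762
vertex -2.947 3.074 3.79
vertex -3.584 3.425 2.641
endloop
endfacet
facet normal -0.628 0.576 0.524
outer loop
vertex -3.584 3.425 2.641
vertex -1.611 4.743 3.558
vertex -2.248 5.093 2.409
endloop
endfacet
facet normal -0.468 0.257 -0.845
outer loop
vertex -2.248 5.093 2.409
vertex -2.529 2.457 1.762
vertex -3.584 3.425 2.641
endloop
endfacet
facet normal 0.468 -0.257 0.845
outer loop
vertex -2.947 3.074 3.79
vertex -0.556 3.775 2.679
vertex -1.611 4.743 3.558
endloop
endfacet
facet normal -0.621 -0.776 0.108
outer loop
vertex -1.892 2.107 2.911
vertex -2.947 3.074 3.79
vertex -2.529 2.457 1.762
endloop
endfacet
facet normal 0.468 -0.257 0.845
outer loop
vertex -1.892 2.107 2.911
vertex -0.556 3.775 2.679
vertex -2.947 3.074 3.79
endloop
endfacet
facet normal 0.622 0.776 -0.108
outer loop
vertex -1.611 4.743 3.558
vertex -0.556 3.775 2.679
vertex -2.248 5.093 2.409
endloop
endfacet
facet normal -0.468 0.257 -0.845
outer loop
vertex -1.193 4.126 1.53
vertex -2.529 2.457 1.762
vertex -2.248 5.093 2.409
endloop
endfacet
facet normal 0.622 0.776 -0.108
outer loop
vertex -2.248 5.093 2.409
vertex -0.556 3.775 2.679
vertex -1.193 4.126 1.53
endloop
endfacet
facet normal 0.628 -0.576 -0.524
outer loop
vertex -1.193 4.126 1.53
vertex -1.892 2.107 2.911
vertex -2.529 2.457 1.762
endloop
endfacet
facet normal 0.628 -0.576 -0.524
outer loop
vertex -0.556 3.775 2.679
vertex -1.892 2.107 2.911
vertex -1.193 4.126 1.53
endloop
endfacet
facet normal -0.048 -0.901 -0.431
outer loop
vertex 2.058 -1.743 -4.348
vertex 1.49 -1.879 -4.0
vertex 1.628 -1.598 -4.603
endloop
endfacet
facet normal 0.551 0.583 -0.598
outer loop
vertex 2.058 -1.743 -4.348
vertex 1.628 -1.598 -4.603
vertex 1.59 -0.041 -3.12
endloop
endfacet
facet normal -0.049 -0.901 -0.431
outer loop
vertex 1.628 -1.598 -4.603
vertex 1.49 -1.879 -4.0
vertex 1.118 -1.617 -4.505
endloop
endfacet
facet normal -0.163 0.678 -0.716
outer loop
vertex 1.628 -1.598 -4.603
vertex 1.118 -1.617 -4.505
vertex 1.59 -0.041 -3.12
endloop
endfacet
facet normal -0.049 -0.901 -0.431
outer loop
vertex 1.118 -1.617 -4.505
vertex 1.49 -1.879 -4.0
vertex 0.825 -1.79 -4.11
endloop
endfacet
facet normal -0.775 0.532 -0.342
outer loop
vertex 1.118 -1.617 -4.505
vertex 0.825 -1.79 -4.11
vertex 1.59 -0.041 -3.12
endloop
endfacet
facet normal -0.049 -0.901 -0.431
outer loop
vertex 0.825 -1.79 -4.11
vertex 1.49 -1.879 -4.0
vertex 0.922 -2.015 -3.651
endloop
endfacet
facet normal -0.923 0.230 0.308
outer loop
vertex 0.825 -1.79 -4.11
vertex 0.922 -2.015 -3.651
vertex 1.59 -0.041 -3.12
endloop
endfacet
facet normal -0.049 -0.901 -0.430
outer loop
vertex 0.922 -2.015 -3.651
vertex 1.49 -1.879 -4.0
vertex 1.352 -2.16 -3.396
endloop
endfacet
facet normal -0.522 -0.052 0.851
outer loop
vertex 0.922 -2.015 -3.651
vertex 1.352 -2.16 -3.396
vertex 1.59 -0.041 -3.12
endloop
endfacet
facet normal -0.050 -0.901 -0.431
outer loop
vertex 1.352 -2.16 -3.396
vertex 1.49 -1.879 -4.0
vertex 1.863 -2.141 -3.495
endloop
endfacet
facet normal 0.193 -0.148 0.970
outer loop
vertex 1.352 -2.16 -3.396
vertex 1.863 -2.141 -3.495
vertex 1.59 -0.041 -3.12
endloop
endfacet
facet normal -0.049 -0.901 -0.432
outer loop
vertex 1.863 -2.141 -3.495
vertex 1.49 -1.879 -4.0
vertex 2.155 -1.968 -3.889
endloop
endfacet
facet normal 0.804 -0.002 0.595
outer loop
vertex 1.863 -2.141 -3.495
vertex 2.155 -1.968 -3.889
vertex 1.59 -0.041 -3.12
endloop
endfacet
facet normal -0.049 -0.901 -0.431
outer loop
vertex 2.155 -1.968 -3.889
vertex 1.49 -1.879 -4.0
vertex 2.058 -1.743 -4.348
endloop
endfacet
facet normal 0.952 0.301 -0.054
outer loop
vertex 2.155 -1.968 -3.889
vertex 2.058 -1.743 -4.348
vertex 1.59 -0.041 -3.12
endloop
endfacet

endsolid


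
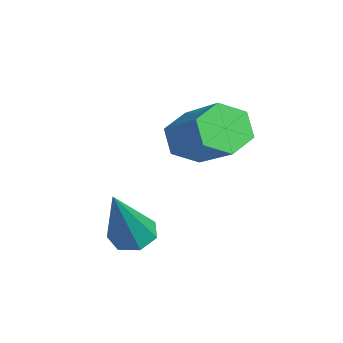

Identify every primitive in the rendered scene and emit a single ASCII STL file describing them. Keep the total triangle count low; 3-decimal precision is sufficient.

solid 
facet normal -0.415 0.295 -0.861
outer loop
vertex -0.254 1.148 -4.445
vertex -0.736 1.091 -4.232
vertex -0.425 1.52 -4.235
endloop
endfacet
facet normal 0.910 0.414 0.007
outer loop
vertex -0.254 1.148 -4.445
vertex -0.425 1.52 -4.235
vertex -0.004 0.569 -2.708
endloop
endfacet
facet normal -0.413 0.294 -0.862
outer loop
vertex -0.425 1.52 -4.235
vertex -0.736 1.091 -4.232
vertex -0.83 1.569 -4.024
endloop
endfacet
facet normal 0.327 0.840 0.433
outer loop
vertex -0.425 1.52 -4.235
vertex -0.83 1.569 -4.024
vertex -0.004 0.569 -2.708
endloop
endfacet
facet normal -0.414 0.294 -0.862
outer loop
vertex -0.83 1.569 -4.024
vertex -0.736 1.091 -4.232
vertex -1.165 1.258 -3.969
endloop
endfacet
facet normal -0.420 0.576 0.701
outer loop
vertex -0.83 1.569 -4.024
vertex -1.165 1.258 -3.969
vertex -0.004 0.569 -2.708
endloop
endfacet
facet normal -0.413 0.295 -0.861
outer loop
vertex -1.165 1.258 -3.969
vertex -0.736 1.091 -4.232
vertex -1.177 0.821 -4.113
endloop
endfacet
facet normal -0.771 -0.180 0.611
outer loop
vertex -1.165 1.258 -3.969
vertex -1.177 0.821 -4.113
vertex -0.004 0.569 -2.708
endloop
endfacet
facet normal -0.414 0.296 -0.861
outer loop
vertex -1.177 0.821 -4.113
vertex -0.736 1.091 -4.232
vertex -0.857 0.588 -4.347
endloop
endfacet
facet normal -0.458 -0.859 0.229
outer loop
vertex -1.177 0.821 -4.113
vertex -0.857 0.588 -4.347
vertex -0.004 0.569 -2.708
endloop
endfacet
facet normal -0.413 0.296 -0.861
outer loop
vertex -0.857 0.588 -4.347
vertex -0.736 1.091 -4.232
vertex -0.446 0.733 -4.494
endloop
endfacet
facet normal 0.279 -0.948 -0.156
outer loop
vertex -0.857 0.588 -4.347
vertex -0.446 0.733 -4.494
vertex -0.004 0.569 -2.708
endloop
endfacet
facet normal -0.415 0.294 -0.861
outer loop
vertex -0.446 0.733 -4.494
vertex -0.736 1.091 -4.232
vertex -0.254 1.148 -4.445
endloop
endfacet
facet normal 0.889 -0.381 -0.255
outer loop
vertex -0.446 0.733 -4.494
vertex -0.254 1.148 -4.445
vertex -0.004 0.569 -2.708
endloop
endfacet
facet normal -0.805 -0.240 -0.542
outer loop
vertex -2.102 2.759 -3.098
vertex -2.459 2.687 -2.536
vertex -2.431 3.283 -2.841
endloop
endfacet
facet normal 0.331 0.575 -0.748
outer loop
vertex -2.102 2.759 -3.098
vertex -2.431 3.283 -2.841
vertex -0.804 3.144 -2.227
endloop
endfacet
facet normal 0.331 0.575 -0.748
outer loop
vertex -0.804 3.144 -2.227
vertex -2.431 3.283 -2.841
vertex -1.133 3.668 -1.97
endloop
endfacet
facet normal 0.806 0.240 0.541
outer loop
vertex -0.804 3.144 -2.227
vertex -1.133 3.668 -1.97
vertex -1.161 3.073 -1.664
endloop
endfacet
facet normal -0.806 -0.239 -0.541
outer loop
vertex -2.431 3.283 -2.841
vertex -2.459 2.687 -2.536
vertex -2.787 3.212 -2.279
endloop
endfacet
facet normal -0.258 0.965 -0.042
outer loop
vertex -2.431 3.283 -2.841
vertex -2.787 3.212 -2.279
vertex -1.133 3.668 -1.97
endloop
endfacet
facet normal -0.258 0.965 -0.042
outer loop
vertex -1.133 3.668 -1.97
vertex -2.787 3.212 -2.279
vertex -1.489 3.597 -1.407
endloop
endfacet
facet normal 0.807 0.240 0.540
outer loop
vertex -1.133 3.668 -1.97
vertex -1.489 3.597 -1.407
vertex -1.161 3.073 -1.664
endloop
endfacet
facet normal -0.806 -0.239 -0.541
outer loop
vertex -2.787 3.212 -2.279
vertex -2.459 2.687 -2.536
vertex -2.816 2.616 -1.973
endloop
endfacet
facet normal -0.590 0.391 0.706
outer loop
vertex -2.787 3.212 -2.279
vertex -2.816 2.616 -1.973
vertex -1.489 3.597 -1.407
endloop
endfacet
facet normal -0.590 0.390 0.707
outer loop
vertex -1.489 3.597 -1.407
vertex -2.816 2.616 -1.973
vertex -1.518 3.001 -1.102
endloop
endfacet
facet normal 0.806 0.238 0.542
outer loop
vertex -1.489 3.597 -1.407
vertex -1.518 3.001 -1.102
vertex -1.161 3.073 -1.664
endloop
endfacet
facet normal -0.806 -0.240 -0.541
outer loop
vertex -2.816 2.616 -1.973
vertex -2.459 2.687 -2.536
vertex -2.487 2.092 -2.23
endloop
endfacet
facet normal -0.331 -0.575 0.748
outer loop
vertex -2.816 2.616 -1.973
vertex -2.487 2.092 -2.23
vertex -1.518 3.001 -1.102
endloop
endfacet
facet normal -0.331 -0.575 0.748
outer loop
vertex -1.518 3.001 -1.102
vertex -2.487 2.092 -2.23
vertex -1.189 2.477 -1.359
endloop
endfacet
facet normal 0.805 0.240 0.542
outer loop
vertex -1.518 3.001 -1.102
vertex -1.189 2.477 -1.359
vertex -1.161 3.073 -1.664
endloop
endfacet
facet normal -0.807 -0.240 -0.540
outer loop
vertex -2.487 2.092 -2.23
vertex -2.459 2.687 -2.536
vertex -2.131 2.163 -2.793
endloop
endfacet
facet normal 0.258 -0.965 0.042
outer loop
vertex -2.487 2.092 -2.23
vertex -2.131 2.163 -2.793
vertex -1.189 2.477 -1.359
endloop
endfacet
facet normal 0.258 -0.965 0.042
outer loop
vertex -1.189 2.477 -1.359
vertex -2.131 2.163 -2.793
vertex -0.833 2.548 -1.921
endloop
endfacet
facet normal 0.806 0.239 0.541
outer loop
vertex -1.189 2.477 -1.359
vertex -0.833 2.548 -1.921
vertex -1.161 3.073 -1.664
endloop
endfacet
facet normal -0.806 -0.238 -0.542
outer loop
vertex -2.131 2.163 -2.793
vertex -2.459 2.687 -2.536
vertex -2.102 2.759 -3.098
endloop
endfacet
facet normal 0.590 -0.390 -0.706
outer loop
vertex -2.131 2.163 -2.793
vertex -2.102 2.759 -3.098
vertex -0.833 2.548 -1.921
endloop
endfacet
facet normal 0.590 -0.391 -0.706
outer loop
vertex -0.833 2.548 -1.921
vertex -2.102 2.759 -3.098
vertex -0.804 3.144 -2.227
endloop
endfacet
facet normal 0.806 0.239 0.541
outer loop
vertex -0.833 2.548 -1.921
vertex -0.804 3.144 -2.227
vertex -1.161 3.073 -1.664
endloop
endfacet

endsolid


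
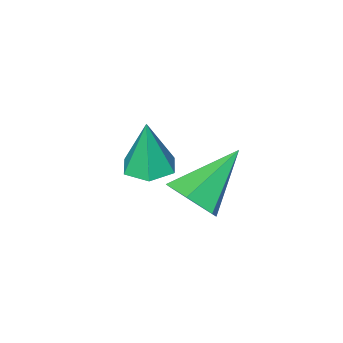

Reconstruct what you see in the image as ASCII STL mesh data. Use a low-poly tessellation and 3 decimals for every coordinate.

solid 
facet normal -0.062 -0.020 -0.998
outer loop
vertex -2.221 -0.677 -4.002
vertex -2.963 -0.576 -3.958
vertex -2.505 0.017 -3.998
endloop
endfacet
facet normal 0.885 0.360 0.296
outer loop
vertex -2.221 -0.677 -4.002
vertex -2.505 0.017 -3.998
vertex -2.857 -0.544 -2.262
endloop
endfacet
facet normal -0.062 -0.020 -0.998
outer loop
vertex -2.505 0.017 -3.998
vertex -2.963 -0.576 -3.958
vertex -3.247 0.118 -3.954
endloop
endfacet
facet normal 0.147 0.932 0.331
outer loop
vertex -2.505 0.017 -3.998
vertex -3.247 0.118 -3.954
vertex -2.857 -0.544 -2.262
endloop
endfacet
facet normal -0.062 -0.020 -0.998
outer loop
vertex -3.247 0.118 -3.954
vertex -2.963 -0.576 -3.958
vertex -3.705 -0.474 -3.914
endloop
endfacet
facet normal -0.715 0.579 0.391
outer loop
vertex -3.247 0.118 -3.954
vertex -3.705 -0.474 -3.914
vertex -2.857 -0.544 -2.262
endloop
endfacet
facet normal -0.062 -0.018 -0.998
outer loop
vertex -3.705 -0.474 -3.914
vertex -2.963 -0.576 -3.958
vertex -3.421 -1.169 -3.919
endloop
endfacet
facet normal -0.840 -0.346 0.417
outer loop
vertex -3.705 -0.474 -3.914
vertex -3.421 -1.169 -3.919
vertex -2.857 -0.544 -2.262
endloop
endfacet
facet normal -0.062 -0.018 -0.998
outer loop
vertex -3.421 -1.169 -3.919
vertex -2.963 -0.576 -3.958
vertex -2.679 -1.27 -3.963
endloop
endfacet
facet normal -0.102 -0.919 0.381
outer loop
vertex -3.421 -1.169 -3.919
vertex -2.679 -1.27 -3.963
vertex -2.857 -0.544 -2.262
endloop
endfacet
facet normal -0.062 -0.018 -0.998
outer loop
vertex -2.679 -1.27 -3.963
vertex -2.963 -0.576 -3.958
vertex -2.221 -0.677 -4.002
endloop
endfacet
facet normal 0.760 -0.566 0.321
outer loop
vertex -2.679 -1.27 -3.963
vertex -2.221 -0.677 -4.002
vertex -2.857 -0.544 -2.262
endloop
endfacet
facet normal 0.782 0.002 -0.624
outer loop
vertex -1.764 2.485 -2.776
vertex -2.22 2.093 -3.349
vertex -2.205 2.922 -3.327
endloop
endfacet
facet normal 0.032 0.795 0.605
outer loop
vertex -1.764 2.485 -2.776
vertex -2.205 2.922 -3.327
vertex -3.72 2.087 -2.151
endloop
endfacet
facet normal 0.782 0.002 -0.624
outer loop
vertex -2.205 2.922 -3.327
vertex -2.22 2.093 -3.349
vertex -2.66 2.53 -3.899
endloop
endfacet
facet normal -0.552 0.824 -0.126
outer loop
vertex -2.205 2.922 -3.327
vertex -2.66 2.53 -3.899
vertex -3.72 2.087 -2.151
endloop
endfacet
facet normal 0.782 0.002 -0.624
outer loop
vertex -2.66 2.53 -3.899
vertex -2.22 2.093 -3.349
vertex -2.675 1.7 -3.921
endloop
endfacet
facet normal -0.858 0.029 -0.513
outer loop
vertex -2.66 2.53 -3.899
vertex -2.675 1.7 -3.921
vertex -3.72 2.087 -2.151
endloop
endfacet
facet normal 0.782 0.003 -0.624
outer loop
vertex -2.675 1.7 -3.921
vertex -2.22 2.093 -3.349
vertex -2.234 1.263 -3.37
endloop
endfacet
facet normal -0.580 -0.797 -0.168
outer loop
vertex -2.675 1.7 -3.921
vertex -2.234 1.263 -3.37
vertex -3.72 2.087 -2.151
endloop
endfacet
facet normal 0.782 0.003 -0.624
outer loop
vertex -2.234 1.263 -3.37
vertex -2.22 2.093 -3.349
vertex -1.779 1.655 -2.798
endloop
endfacet
facet normal 0.004 -0.826 0.563
outer loop
vertex -2.234 1.263 -3.37
vertex -1.779 1.655 -2.798
vertex -3.72 2.087 -2.151
endloop
endfacet
facet normal 0.782 0.002 -0.624
outer loop
vertex -1.779 1.655 -2.798
vertex -2.22 2.093 -3.349
vertex -1.764 2.485 -2.776
endloop
endfacet
facet normal 0.310 -0.031 0.950
outer loop
vertex -1.779 1.655 -2.798
vertex -1.764 2.485 -2.776
vertex -3.72 2.087 -2.151
endloop
endfacet

endsolid


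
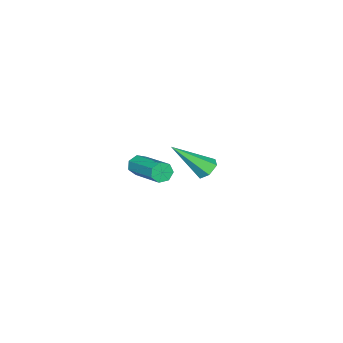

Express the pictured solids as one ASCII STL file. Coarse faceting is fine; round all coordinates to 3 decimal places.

solid 
facet normal -0.444 0.583 -0.681
outer loop
vertex -3.697 1.72 -2.812
vertex -4.188 1.798 -2.425
vertex -3.701 2.197 -2.401
endloop
endfacet
facet normal 0.976 0.146 -0.159
outer loop
vertex -3.697 1.72 -2.812
vertex -3.701 2.197 -2.401
vertex -3.212 0.522 -0.935
endloop
endfacet
facet normal -0.444 0.583 -0.680
outer loop
vertex -3.701 2.197 -2.401
vertex -4.188 1.798 -2.425
vertex -4.192 2.275 -2.013
endloop
endfacet
facet normal 0.537 0.639 0.551
outer loop
vertex -3.701 2.197 -2.401
vertex -4.192 2.275 -2.013
vertex -3.212 0.522 -0.935
endloop
endfacet
facet normal -0.446 0.583 -0.679
outer loop
vertex -4.192 2.275 -2.013
vertex -4.188 1.798 -2.425
vertex -4.678 1.875 -2.037
endloop
endfacet
facet normal -0.333 0.352 0.875
outer loop
vertex -4.192 2.275 -2.013
vertex -4.678 1.875 -2.037
vertex -3.212 0.522 -0.935
endloop
endfacet
facet normal -0.447 0.582 -0.680
outer loop
vertex -4.678 1.875 -2.037
vertex -4.188 1.798 -2.425
vertex -4.674 1.398 -2.448
endloop
endfacet
facet normal -0.761 -0.427 0.488
outer loop
vertex -4.678 1.875 -2.037
vertex -4.674 1.398 -2.448
vertex -3.212 0.522 -0.935
endloop
endfacet
facet normal -0.446 0.581 -0.680
outer loop
vertex -4.674 1.398 -2.448
vertex -4.188 1.798 -2.425
vertex -4.184 1.32 -2.836
endloop
endfacet
facet normal -0.322 -0.920 -0.222
outer loop
vertex -4.674 1.398 -2.448
vertex -4.184 1.32 -2.836
vertex -3.212 0.522 -0.935
endloop
endfacet
facet normal -0.444 0.582 -0.681
outer loop
vertex -4.184 1.32 -2.836
vertex -4.188 1.798 -2.425
vertex -3.697 1.72 -2.812
endloop
endfacet
facet normal 0.548 -0.634 -0.546
outer loop
vertex -4.184 1.32 -2.836
vertex -3.697 1.72 -2.812
vertex -3.212 0.522 -0.935
endloop
endfacet
facet normal -0.427 -0.844 -0.324
outer loop
vertex 1.29 1.821 0.187
vertex 1.018 1.789 0.629
vertex 0.888 2.025 0.185
endloop
endfacet
facet normal 0.150 0.286 -0.946
outer loop
vertex 1.29 1.821 0.187
vertex 0.888 2.025 0.185
vertex 2.193 3.602 0.868
endloop
endfacet
facet normal 0.150 0.286 -0.947
outer loop
vertex 2.193 3.602 0.868
vertex 0.888 2.025 0.185
vertex 1.791 3.807 0.866
endloop
endfacet
facet normal 0.429 0.844 0.321
outer loop
vertex 2.193 3.602 0.868
vertex 1.791 3.807 0.866
vertex 1.922 3.571 1.311
endloop
endfacet
facet normal -0.428 -0.844 -0.323
outer loop
vertex 0.888 2.025 0.185
vertex 1.018 1.789 0.629
vertex 0.584 2.052 0.517
endloop
endfacet
facet normal -0.602 0.532 -0.595
outer loop
vertex 0.888 2.025 0.185
vertex 0.584 2.052 0.517
vertex 1.791 3.807 0.866
endloop
endfacet
facet normal -0.602 0.532 -0.595
outer loop
vertex 1.791 3.807 0.866
vertex 0.584 2.052 0.517
vertex 1.487 3.834 1.198
endloop
endfacet
facet normal 0.427 0.845 0.322
outer loop
vertex 1.791 3.807 0.866
vertex 1.487 3.834 1.198
vertex 1.922 3.571 1.311
endloop
endfacet
facet normal -0.428 -0.844 -0.323
outer loop
vertex 0.584 2.052 0.517
vertex 1.018 1.789 0.629
vertex 0.607 1.881 0.934
endloop
endfacet
facet normal -0.902 0.379 0.205
outer loop
vertex 0.584 2.052 0.517
vertex 0.607 1.881 0.934
vertex 1.487 3.834 1.198
endloop
endfacet
facet normal -0.902 0.379 0.205
outer loop
vertex 1.487 3.834 1.198
vertex 0.607 1.881 0.934
vertex 1.51 3.663 1.615
endloop
endfacet
facet normal 0.427 0.845 0.323
outer loop
vertex 1.487 3.834 1.198
vertex 1.51 3.663 1.615
vertex 1.922 3.571 1.311
endloop
endfacet
facet normal -0.428 -0.845 -0.321
outer loop
vertex 0.607 1.881 0.934
vertex 1.018 1.789 0.629
vertex 0.94 1.641 1.122
endloop
endfacet
facet normal -0.523 -0.060 0.850
outer loop
vertex 0.607 1.881 0.934
vertex 0.94 1.641 1.122
vertex 1.51 3.663 1.615
endloop
endfacet
facet normal -0.523 -0.060 0.850
outer loop
vertex 1.51 3.663 1.615
vertex 0.94 1.641 1.122
vertex 1.843 3.422 1.803
endloop
endfacet
facet normal 0.428 0.844 0.324
outer loop
vertex 1.51 3.663 1.615
vertex 1.843 3.422 1.803
vertex 1.922 3.571 1.311
endloop
endfacet
facet normal -0.429 -0.844 -0.321
outer loop
vertex 0.94 1.641 1.122
vertex 1.018 1.789 0.629
vertex 1.332 1.512 0.938
endloop
endfacet
facet normal 0.252 -0.454 0.855
outer loop
vertex 0.94 1.641 1.122
vertex 1.332 1.512 0.938
vertex 1.843 3.422 1.803
endloop
endfacet
facet normal 0.253 -0.454 0.854
outer loop
vertex 1.843 3.422 1.803
vertex 1.332 1.512 0.938
vertex 2.235 3.294 1.619
endloop
endfacet
facet normal 0.428 0.844 0.324
outer loop
vertex 1.843 3.422 1.803
vertex 2.235 3.294 1.619
vertex 1.922 3.571 1.311
endloop
endfacet
facet normal -0.427 -0.845 -0.323
outer loop
vertex 1.332 1.512 0.938
vertex 1.018 1.789 0.629
vertex 1.488 1.592 0.523
endloop
endfacet
facet normal 0.835 -0.506 0.216
outer loop
vertex 1.332 1.512 0.938
vertex 1.488 1.592 0.523
vertex 2.235 3.294 1.619
endloop
endfacet
facet normal 0.835 -0.506 0.216
outer loop
vertex 2.235 3.294 1.619
vertex 1.488 1.592 0.523
vertex 2.391 3.374 1.204
endloop
endfacet
facet normal 0.428 0.844 0.324
outer loop
vertex 2.235 3.294 1.619
vertex 2.391 3.374 1.204
vertex 1.922 3.571 1.311
endloop
endfacet
facet normal -0.427 -0.844 -0.324
outer loop
vertex 1.488 1.592 0.523
vertex 1.018 1.789 0.629
vertex 1.29 1.821 0.187
endloop
endfacet
facet normal 0.791 -0.177 -0.586
outer loop
vertex 1.488 1.592 0.523
vertex 1.29 1.821 0.187
vertex 2.391 3.374 1.204
endloop
endfacet
facet normal 0.791 -0.177 -0.586
outer loop
vertex 2.391 3.374 1.204
vertex 1.29 1.821 0.187
vertex 2.193 3.602 0.868
endloop
endfacet
facet normal 0.428 0.845 0.321
outer loop
vertex 2.391 3.374 1.204
vertex 2.193 3.602 0.868
vertex 1.922 3.571 1.311
endloop
endfacet

endsolid


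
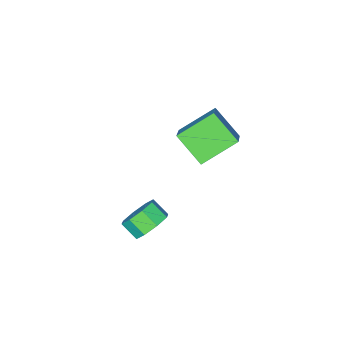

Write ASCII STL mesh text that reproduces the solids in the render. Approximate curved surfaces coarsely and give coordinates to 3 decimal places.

solid 
facet normal -0.795 0.347 0.498
outer loop
vertex -3.116 -2.209 2.605
vertex -1.936 -1.19 3.777
vertex -3.216 -0.713 1.405
endloop
endfacet
facet normal -0.605 -0.523 -0.601
outer loop
vertex -1.524 -1.45 0.343
vertex -3.116 -2.209 2.605
vertex -3.216 -0.713 1.405
endloop
endfacet
facet normal -0.795 0.346 0.498
outer loop
vertex -3.216 -0.713 1.405
vertex -1.936 -1.19 3.777
vertex -2.037 0.306 2.577
endloop
endfacet
facet normal -0.053 0.779 -0.625
outer loop
vertex -2.037 0.306 2.577
vertex -1.524 -1.45 0.343
vertex -3.216 -0.713 1.405
endloop
endfacet
facet normal 0.053 -0.779 0.625
outer loop
vertex -3.116 -2.209 2.605
vertex -0.244 -1.927 2.715
vertex -1.936 -1.19 3.777
endloop
endfacet
facet normal -0.605 -0.523 -0.601
outer loop
vertex -1.423 -2.946 1.543
vertex -3.116 -2.209 2.605
vertex -1.524 -1.45 0.343
endloop
endfacet
facet normal 0.053 -0.779 0.625
outer loop
vertex -1.423 -2.946 1.543
vertex -0.244 -1.927 2.715
vertex -3.116 -2.209 2.605
endloop
endfacet
facet normal 0.605 0.523 0.601
outer loop
vertex -1.936 -1.19 3.777
vertex -0.244 -1.927 2.715
vertex -2.037 0.306 2.577
endloop
endfacet
facet normal -0.053 0.779 -0.625
outer loop
vertex -0.344 -0.431 1.515
vertex -1.524 -1.45 0.343
vertex -2.037 0.306 2.577
endloop
endfacet
facet normal 0.605 0.523 0.601
outer loop
vertex -2.037 0.306 2.577
vertex -0.244 -1.927 2.715
vertex -0.344 -0.431 1.515
endloop
endfacet
facet normal 0.795 -0.346 -0.499
outer loop
vertex -0.344 -0.431 1.515
vertex -1.423 -2.946 1.543
vertex -1.524 -1.45 0.343
endloop
endfacet
facet normal 0.795 -0.347 -0.498
outer loop
vertex -0.244 -1.927 2.715
vertex -1.423 -2.946 1.543
vertex -0.344 -0.431 1.515
endloop
endfacet
facet normal -0.116 0.803 -0.584
outer loop
vertex 4.249 0.563 0.416
vertex 3.41 0.204 0.089
vertex 3.669 0.778 0.827
endloop
endfacet
facet normal 0.614 0.521 0.593
outer loop
vertex 4.249 0.563 0.416
vertex 3.669 0.778 0.827
vertex 4.369 -0.264 1.018
endloop
endfacet
facet normal 0.614 0.521 0.593
outer loop
vertex 4.369 -0.264 1.018
vertex 3.669 0.778 0.827
vertex 3.789 -0.049 1.429
endloop
endfacet
facet normal 0.117 -0.803 0.585
outer loop
vertex 4.369 -0.264 1.018
vertex 3.789 -0.049 1.429
vertex 3.53 -0.624 0.691
endloop
endfacet
facet normal -0.116 0.803 -0.584
outer loop
vertex 3.669 0.778 0.827
vertex 3.41 0.204 0.089
vertex 2.937 0.656 0.805
endloop
endfacet
facet normal -0.120 0.573 0.811
outer loop
vertex 3.669 0.778 0.827
vertex 2.937 0.656 0.805
vertex 3.789 -0.049 1.429
endloop
endfacet
facet normal -0.120 0.573 0.811
outer loop
vertex 3.789 -0.049 1.429
vertex 2.937 0.656 0.805
vertex 3.057 -0.171 1.407
endloop
endfacet
facet normal 0.116 -0.803 0.585
outer loop
vertex 3.789 -0.049 1.429
vertex 3.057 -0.171 1.407
vertex 3.53 -0.624 0.691
endloop
endfacet
facet normal -0.117 0.803 -0.584
outer loop
vertex 2.937 0.656 0.805
vertex 3.41 0.204 0.089
vertex 2.482 0.269 0.364
endloop
endfacet
facet normal -0.782 0.289 0.553
outer loop
vertex 2.937 0.656 0.805
vertex 2.482 0.269 0.364
vertex 3.057 -0.171 1.407
endloop
endfacet
facet normal -0.782 0.289 0.553
outer loop
vertex 3.057 -0.171 1.407
vertex 2.482 0.269 0.364
vertex 2.602 -0.558 0.966
endloop
endfacet
facet normal 0.116 -0.803 0.585
outer loop
vertex 3.057 -0.171 1.407
vertex 2.602 -0.558 0.966
vertex 3.53 -0.624 0.691
endloop
endfacet
facet normal -0.117 0.803 -0.584
outer loop
vertex 2.482 0.269 0.364
vertex 3.41 0.204 0.089
vertex 2.571 -0.156 -0.238
endloop
endfacet
facet normal -0.986 -0.165 -0.030
outer loop
vertex 2.482 0.269 0.364
vertex 2.571 -0.156 -0.238
vertex 2.602 -0.558 0.966
endloop
endfacet
facet normal -0.986 -0.165 -0.030
outer loop
vertex 2.602 -0.558 0.966
vertex 2.571 -0.156 -0.238
vertex 2.691 -0.983 0.364
endloop
endfacet
facet normal 0.116 -0.803 0.584
outer loop
vertex 2.602 -0.558 0.966
vertex 2.691 -0.983 0.364
vertex 3.53 -0.624 0.691
endloop
endfacet
facet normal -0.117 0.803 -0.585
outer loop
vertex 2.571 -0.156 -0.238
vertex 3.41 0.204 0.089
vertex 3.151 -0.371 -0.649
endloop
endfacet
facet normal -0.614 -0.521 -0.593
outer loop
vertex 2.571 -0.156 -0.238
vertex 3.151 -0.371 -0.649
vertex 2.691 -0.983 0.364
endloop
endfacet
facet normal -0.614 -0.521 -0.593
outer loop
vertex 2.691 -0.983 0.364
vertex 3.151 -0.371 -0.649
vertex 3.271 -1.198 -0.047
endloop
endfacet
facet normal 0.116 -0.803 0.584
outer loop
vertex 2.691 -0.983 0.364
vertex 3.271 -1.198 -0.047
vertex 3.53 -0.624 0.691
endloop
endfacet
facet normal -0.116 0.803 -0.585
outer loop
vertex 3.151 -0.371 -0.649
vertex 3.41 0.204 0.089
vertex 3.883 -0.249 -0.627
endloop
endfacet
facet normal 0.120 -0.573 -0.811
outer loop
vertex 3.151 -0.371 -0.649
vertex 3.883 -0.249 -0.627
vertex 3.271 -1.198 -0.047
endloop
endfacet
facet normal 0.120 -0.573 -0.811
outer loop
vertex 3.271 -1.198 -0.047
vertex 3.883 -0.249 -0.627
vertex 4.003 -1.076 -0.025
endloop
endfacet
facet normal 0.116 -0.803 0.584
outer loop
vertex 3.271 -1.198 -0.047
vertex 4.003 -1.076 -0.025
vertex 3.53 -0.624 0.691
endloop
endfacet
facet normal -0.116 0.803 -0.585
outer loop
vertex 3.883 -0.249 -0.627
vertex 3.41 0.204 0.089
vertex 4.338 0.138 -0.186
endloop
endfacet
facet normal 0.782 -0.289 -0.553
outer loop
vertex 3.883 -0.249 -0.627
vertex 4.338 0.138 -0.186
vertex 4.003 -1.076 -0.025
endloop
endfacet
facet normal 0.782 -0.289 -0.553
outer loop
vertex 4.003 -1.076 -0.025
vertex 4.338 0.138 -0.186
vertex 4.458 -0.689 0.416
endloop
endfacet
facet normal 0.117 -0.803 0.584
outer loop
vertex 4.003 -1.076 -0.025
vertex 4.458 -0.689 0.416
vertex 3.53 -0.624 0.691
endloop
endfacet
facet normal -0.116 0.803 -0.584
outer loop
vertex 4.338 0.138 -0.186
vertex 3.41 0.204 0.089
vertex 4.249 0.563 0.416
endloop
endfacet
facet normal 0.986 0.165 0.030
outer loop
vertex 4.338 0.138 -0.186
vertex 4.249 0.563 0.416
vertex 4.458 -0.689 0.416
endloop
endfacet
facet normal 0.986 0.165 0.030
outer loop
vertex 4.458 -0.689 0.416
vertex 4.249 0.563 0.416
vertex 4.369 -0.264 1.018
endloop
endfacet
facet normal 0.117 -0.803 0.584
outer loop
vertex 4.458 -0.689 0.416
vertex 4.369 -0.264 1.018
vertex 3.53 -0.624 0.691
endloop
endfacet

endsolid


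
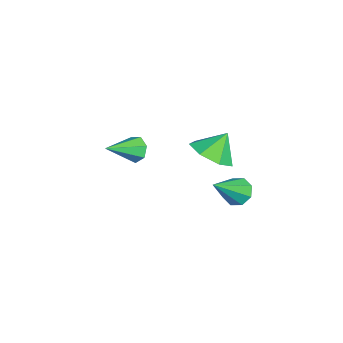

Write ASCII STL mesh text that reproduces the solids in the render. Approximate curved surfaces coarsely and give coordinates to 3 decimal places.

solid 
facet normal 0.254 -0.538 -0.804
outer loop
vertex -2.389 0.929 -2.839
vertex -3.061 1.405 -3.37
vertex -2.12 1.636 -3.227
endloop
endfacet
facet normal 0.576 0.214 0.789
outer loop
vertex -2.389 0.929 -2.839
vertex -2.12 1.636 -3.227
vertex -3.359 2.035 -2.43
endloop
endfacet
facet normal 0.254 -0.538 -0.803
outer loop
vertex -2.12 1.636 -3.227
vertex -3.061 1.405 -3.37
vertex -2.559 2.169 -3.723
endloop
endfacet
facet normal 0.500 0.774 0.389
outer loop
vertex -2.12 1.636 -3.227
vertex -2.559 2.169 -3.723
vertex -3.359 2.035 -2.43
endloop
endfacet
facet normal 0.254 -0.538 -0.804
outer loop
vertex -2.559 2.169 -3.723
vertex -3.061 1.405 -3.37
vertex -3.377 2.127 -3.953
endloop
endfacet
facet normal -0.068 0.996 0.061
outer loop
vertex -2.559 2.169 -3.723
vertex -3.377 2.127 -3.953
vertex -3.359 2.035 -2.43
endloop
endfacet
facet normal 0.254 -0.538 -0.804
outer loop
vertex -3.377 2.127 -3.953
vertex -3.061 1.405 -3.37
vertex -3.957 1.541 -3.744
endloop
endfacet
facet normal -0.701 0.712 0.051
outer loop
vertex -3.377 2.127 -3.953
vertex -3.957 1.541 -3.744
vertex -3.359 2.035 -2.43
endloop
endfacet
facet normal 0.254 -0.539 -0.803
outer loop
vertex -3.957 1.541 -3.744
vertex -3.061 1.405 -3.37
vertex -3.863 0.853 -3.253
endloop
endfacet
facet normal -0.920 0.136 0.367
outer loop
vertex -3.957 1.541 -3.744
vertex -3.863 0.853 -3.253
vertex -3.359 2.035 -2.43
endloop
endfacet
facet normal 0.254 -0.539 -0.803
outer loop
vertex -3.863 0.853 -3.253
vertex -3.061 1.405 -3.37
vertex -3.165 0.581 -2.85
endloop
endfacet
facet normal -0.562 -0.298 0.772
outer loop
vertex -3.863 0.853 -3.253
vertex -3.165 0.581 -2.85
vertex -3.359 2.035 -2.43
endloop
endfacet
facet normal 0.253 -0.539 -0.803
outer loop
vertex -3.165 0.581 -2.85
vertex -3.061 1.405 -3.37
vertex -2.389 0.929 -2.839
endloop
endfacet
facet normal 0.104 -0.263 0.959
outer loop
vertex -3.165 0.581 -2.85
vertex -2.389 0.929 -2.839
vertex -3.359 2.035 -2.43
endloop
endfacet
facet normal -0.499 0.549 -0.671
outer loop
vertex 1.169 1.789 -2.755
vertex 0.841 2.05 -2.298
vertex 1.374 2.182 -2.586
endloop
endfacet
facet normal 0.871 -0.280 -0.404
outer loop
vertex 1.169 1.789 -2.755
vertex 1.374 2.182 -2.586
vertex 1.699 1.11 -1.142
endloop
endfacet
facet normal -0.499 0.547 -0.673
outer loop
vertex 1.374 2.182 -2.586
vertex 0.841 2.05 -2.298
vertex 1.267 2.499 -2.249
endloop
endfacet
facet normal 0.952 0.307 0.014
outer loop
vertex 1.374 2.182 -2.586
vertex 1.267 2.499 -2.249
vertex 1.699 1.11 -1.142
endloop
endfacet
facet normal -0.499 0.547 -0.672
outer loop
vertex 1.267 2.499 -2.249
vertex 0.841 2.05 -2.298
vertex 0.91 2.552 -1.941
endloop
endfacet
facet normal 0.566 0.614 0.550
outer loop
vertex 1.267 2.499 -2.249
vertex 0.91 2.552 -1.941
vertex 1.699 1.11 -1.142
endloop
endfacet
facet normal -0.498 0.547 -0.673
outer loop
vertex 0.91 2.552 -1.941
vertex 0.841 2.05 -2.298
vertex 0.513 2.312 -1.842
endloop
endfacet
facet normal -0.057 0.460 0.886
outer loop
vertex 0.91 2.552 -1.941
vertex 0.513 2.312 -1.842
vertex 1.699 1.11 -1.142
endloop
endfacet
facet normal -0.499 0.546 -0.673
outer loop
vertex 0.513 2.312 -1.842
vertex 0.841 2.05 -2.298
vertex 0.308 1.918 -2.01
endloop
endfacet
facet normal -0.555 -0.065 0.829
outer loop
vertex 0.513 2.312 -1.842
vertex 0.308 1.918 -2.01
vertex 1.699 1.11 -1.142
endloop
endfacet
facet normal -0.499 0.547 -0.673
outer loop
vertex 0.308 1.918 -2.01
vertex 0.841 2.05 -2.298
vertex 0.416 1.602 -2.347
endloop
endfacet
facet normal -0.636 -0.654 0.410
outer loop
vertex 0.308 1.918 -2.01
vertex 0.416 1.602 -2.347
vertex 1.699 1.11 -1.142
endloop
endfacet
facet normal -0.500 0.547 -0.671
outer loop
vertex 0.416 1.602 -2.347
vertex 0.841 2.05 -2.298
vertex 0.772 1.548 -2.656
endloop
endfacet
facet normal -0.252 -0.960 -0.123
outer loop
vertex 0.416 1.602 -2.347
vertex 0.772 1.548 -2.656
vertex 1.699 1.11 -1.142
endloop
endfacet
facet normal -0.500 0.547 -0.671
outer loop
vertex 0.772 1.548 -2.656
vertex 0.841 2.05 -2.298
vertex 1.169 1.789 -2.755
endloop
endfacet
facet normal 0.373 -0.805 -0.461
outer loop
vertex 0.772 1.548 -2.656
vertex 1.169 1.789 -2.755
vertex 1.699 1.11 -1.142
endloop
endfacet
facet normal -0.487 0.741 -0.462
outer loop
vertex -3.474 -1.417 -4.128
vertex -3.88 -1.392 -3.66
vertex -3.346 -1.082 -3.726
endloop
endfacet
facet normal 0.955 -0.011 -0.295
outer loop
vertex -3.474 -1.417 -4.128
vertex -3.346 -1.082 -3.726
vertex -3.12 -2.548 -2.94
endloop
endfacet
facet normal -0.487 0.741 -0.462
outer loop
vertex -3.346 -1.082 -3.726
vertex -3.88 -1.392 -3.66
vertex -3.621 -0.981 -3.274
endloop
endfacet
facet normal 0.831 0.357 0.426
outer loop
vertex -3.346 -1.082 -3.726
vertex -3.621 -0.981 -3.274
vertex -3.12 -2.548 -2.94
endloop
endfacet
facet normal -0.487 0.741 -0.462
outer loop
vertex -3.621 -0.981 -3.274
vertex -3.88 -1.392 -3.66
vertex -4.09 -1.189 -3.113
endloop
endfacet
facet normal 0.205 0.266 0.942
outer loop
vertex -3.621 -0.981 -3.274
vertex -4.09 -1.189 -3.113
vertex -3.12 -2.548 -2.94
endloop
endfacet
facet normal -0.487 0.741 -0.462
outer loop
vertex -4.09 -1.189 -3.113
vertex -3.88 -1.392 -3.66
vertex -4.401 -1.55 -3.364
endloop
endfacet
facet normal -0.452 -0.213 0.866
outer loop
vertex -4.09 -1.189 -3.113
vertex -4.401 -1.55 -3.364
vertex -3.12 -2.548 -2.94
endloop
endfacet
facet normal -0.487 0.742 -0.461
outer loop
vertex -4.401 -1.55 -3.364
vertex -3.88 -1.392 -3.66
vertex -4.319 -1.791 -3.838
endloop
endfacet
facet normal -0.645 -0.720 0.255
outer loop
vertex -4.401 -1.55 -3.364
vertex -4.319 -1.791 -3.838
vertex -3.12 -2.548 -2.94
endloop
endfacet
facet normal -0.487 0.742 -0.461
outer loop
vertex -4.319 -1.791 -3.838
vertex -3.88 -1.392 -3.66
vertex -3.907 -1.732 -4.178
endloop
endfacet
facet normal -0.230 -0.873 -0.430
outer loop
vertex -4.319 -1.791 -3.838
vertex -3.907 -1.732 -4.178
vertex -3.12 -2.548 -2.94
endloop
endfacet
facet normal -0.486 0.742 -0.462
outer loop
vertex -3.907 -1.732 -4.178
vertex -3.88 -1.392 -3.66
vertex -3.474 -1.417 -4.128
endloop
endfacet
facet normal 0.484 -0.558 -0.675
outer loop
vertex -3.907 -1.732 -4.178
vertex -3.474 -1.417 -4.128
vertex -3.12 -2.548 -2.94
endloop
endfacet

endsolid


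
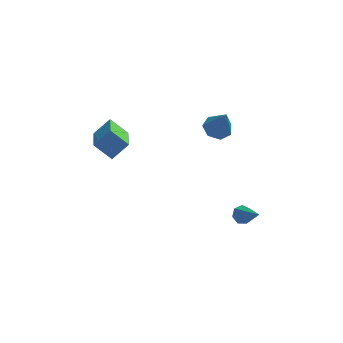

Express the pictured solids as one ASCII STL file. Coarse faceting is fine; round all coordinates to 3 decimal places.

solid 
facet normal -0.388 0.584 -0.713
outer loop
vertex 4.016 1.682 -4.539
vertex 3.511 1.637 -4.301
vertex 3.91 2.019 -4.205
endloop
endfacet
facet normal 0.961 0.274 0.029
outer loop
vertex 4.016 1.682 -4.539
vertex 3.91 2.019 -4.205
vertex 4.329 0.403 -2.799
endloop
endfacet
facet normal -0.388 0.584 -0.713
outer loop
vertex 3.91 2.019 -4.205
vertex 3.511 1.637 -4.301
vertex 3.504 2.068 -3.944
endloop
endfacet
facet normal 0.466 0.646 0.604
outer loop
vertex 3.91 2.019 -4.205
vertex 3.504 2.068 -3.944
vertex 4.329 0.403 -2.799
endloop
endfacet
facet normal -0.388 0.584 -0.713
outer loop
vertex 3.504 2.068 -3.944
vertex 3.511 1.637 -4.301
vertex 3.103 1.793 -3.951
endloop
endfacet
facet normal -0.310 0.430 0.848
outer loop
vertex 3.504 2.068 -3.944
vertex 3.103 1.793 -3.951
vertex 4.329 0.403 -2.799
endloop
endfacet
facet normal -0.387 0.586 -0.712
outer loop
vertex 3.103 1.793 -3.951
vertex 3.511 1.637 -4.301
vertex 3.01 1.401 -4.223
endloop
endfacet
facet normal -0.787 -0.215 0.578
outer loop
vertex 3.103 1.793 -3.951
vertex 3.01 1.401 -4.223
vertex 4.329 0.403 -2.799
endloop
endfacet
facet normal -0.387 0.585 -0.712
outer loop
vertex 3.01 1.401 -4.223
vertex 3.511 1.637 -4.301
vertex 3.294 1.187 -4.553
endloop
endfacet
facet normal -0.603 -0.798 -0.001
outer loop
vertex 3.01 1.401 -4.223
vertex 3.294 1.187 -4.553
vertex 4.329 0.403 -2.799
endloop
endfacet
facet normal -0.387 0.586 -0.712
outer loop
vertex 3.294 1.187 -4.553
vertex 3.511 1.637 -4.301
vertex 3.742 1.312 -4.694
endloop
endfacet
facet normal 0.103 -0.884 -0.456
outer loop
vertex 3.294 1.187 -4.553
vertex 3.742 1.312 -4.694
vertex 4.329 0.403 -2.799
endloop
endfacet
facet normal -0.388 0.585 -0.712
outer loop
vertex 3.742 1.312 -4.694
vertex 3.511 1.637 -4.301
vertex 4.016 1.682 -4.539
endloop
endfacet
facet normal 0.799 -0.407 -0.443
outer loop
vertex 3.742 1.312 -4.694
vertex 4.016 1.682 -4.539
vertex 4.329 0.403 -2.799
endloop
endfacet
facet normal -0.733 0.261 0.628
outer loop
vertex -3.082 2.238 2.062
vertex -3.221 3.961 1.183
vertex -3.894 1.785 1.303
endloop
endfacet
facet normal 0.072 -0.889 0.453
outer loop
vertex -2.979 1.459 0.517
vertex -3.082 2.238 2.062
vertex -3.894 1.785 1.303
endloop
endfacet
facet normal -0.732 0.261 0.629
outer loop
vertex -3.894 1.785 1.303
vertex -3.221 3.961 1.183
vertex -4.034 3.509 0.424
endloop
endfacet
facet normal -0.677 -0.377 -0.632
outer loop
vertex -4.034 3.509 0.424
vertex -2.979 1.459 0.517
vertex -3.894 1.785 1.303
endloop
endfacet
facet normal 0.677 0.377 0.632
outer loop
vertex -3.082 2.238 2.062
vertex -2.306 3.635 0.397
vertex -3.221 3.961 1.183
endloop
endfacet
facet normal 0.071 -0.889 0.453
outer loop
vertex -2.166 1.911 1.276
vertex -3.082 2.238 2.062
vertex -2.979 1.459 0.517
endloop
endfacet
facet normal 0.677 0.377 0.632
outer loop
vertex -2.166 1.911 1.276
vertex -2.306 3.635 0.397
vertex -3.082 2.238 2.062
endloop
endfacet
facet normal -0.072 0.889 -0.452
outer loop
vertex -3.221 3.961 1.183
vertex -2.306 3.635 0.397
vertex -4.034 3.509 0.424
endloop
endfacet
facet normal -0.677 -0.377 -0.632
outer loop
vertex -3.118 3.182 -0.362
vertex -2.979 1.459 0.517
vertex -4.034 3.509 0.424
endloop
endfacet
facet normal -0.072 0.888 -0.453
outer loop
vertex -4.034 3.509 0.424
vertex -2.306 3.635 0.397
vertex -3.118 3.182 -0.362
endloop
endfacet
facet normal 0.732 -0.262 -0.629
outer loop
vertex -3.118 3.182 -0.362
vertex -2.166 1.911 1.276
vertex -2.979 1.459 0.517
endloop
endfacet
facet normal 0.733 -0.261 -0.628
outer loop
vertex -2.306 3.635 0.397
vertex -2.166 1.911 1.276
vertex -3.118 3.182 -0.362
endloop
endfacet
facet normal -0.262 0.238 -0.935
outer loop
vertex 2.844 2.963 1.181
vertex 2.165 3.244 1.443
vertex 2.843 3.619 1.348
endloop
endfacet
facet normal 0.990 -0.033 0.135
outer loop
vertex 2.844 2.963 1.181
vertex 2.843 3.619 1.348
vertex 2.595 2.856 2.977
endloop
endfacet
facet normal -0.262 0.237 -0.936
outer loop
vertex 2.843 3.619 1.348
vertex 2.165 3.244 1.443
vertex 2.331 3.993 1.586
endloop
endfacet
facet normal 0.655 0.641 0.400
outer loop
vertex 2.843 3.619 1.348
vertex 2.331 3.993 1.586
vertex 2.595 2.856 2.977
endloop
endfacet
facet normal -0.262 0.237 -0.936
outer loop
vertex 2.331 3.993 1.586
vertex 2.165 3.244 1.443
vertex 1.695 3.803 1.716
endloop
endfacet
facet normal -0.097 0.762 0.641
outer loop
vertex 2.331 3.993 1.586
vertex 1.695 3.803 1.716
vertex 2.595 2.856 2.977
endloop
endfacet
facet normal -0.262 0.237 -0.936
outer loop
vertex 1.695 3.803 1.716
vertex 2.165 3.244 1.443
vertex 1.412 3.193 1.641
endloop
endfacet
facet normal -0.696 0.240 0.677
outer loop
vertex 1.695 3.803 1.716
vertex 1.412 3.193 1.641
vertex 2.595 2.856 2.977
endloop
endfacet
facet normal -0.262 0.237 -0.935
outer loop
vertex 1.412 3.193 1.641
vertex 2.165 3.244 1.443
vertex 1.697 2.621 1.416
endloop
endfacet
facet normal -0.695 -0.535 0.480
outer loop
vertex 1.412 3.193 1.641
vertex 1.697 2.621 1.416
vertex 2.595 2.856 2.977
endloop
endfacet
facet normal -0.262 0.237 -0.936
outer loop
vertex 1.697 2.621 1.416
vertex 2.165 3.244 1.443
vertex 2.334 2.519 1.212
endloop
endfacet
facet normal -0.092 -0.975 0.200
outer loop
vertex 1.697 2.621 1.416
vertex 2.334 2.519 1.212
vertex 2.595 2.856 2.977
endloop
endfacet
facet normal -0.263 0.237 -0.935
outer loop
vertex 2.334 2.519 1.212
vertex 2.165 3.244 1.443
vertex 2.844 2.963 1.181
endloop
endfacet
facet normal 0.658 -0.752 0.046
outer loop
vertex 2.334 2.519 1.212
vertex 2.844 2.963 1.181
vertex 2.595 2.856 2.977
endloop
endfacet

endsolid
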